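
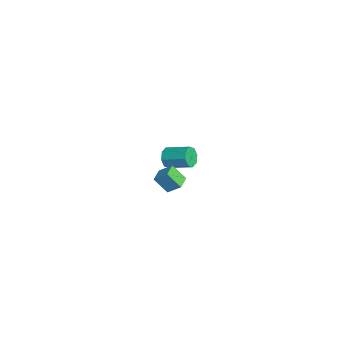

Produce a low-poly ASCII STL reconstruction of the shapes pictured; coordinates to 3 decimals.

solid 
facet normal -0.526 -0.774 -0.353
outer loop
vertex -3.532 3.227 -3.567
vertex -3.914 3.224 -2.992
vertex -3.959 3.535 -3.606
endloop
endfacet
facet normal 0.263 0.247 -0.933
outer loop
vertex -3.532 3.227 -3.567
vertex -3.959 3.535 -3.606
vertex -2.724 4.419 -3.023
endloop
endfacet
facet normal 0.263 0.247 -0.933
outer loop
vertex -2.724 4.419 -3.023
vertex -3.959 3.535 -3.606
vertex -3.151 4.727 -3.062
endloop
endfacet
facet normal 0.526 0.774 0.353
outer loop
vertex -2.724 4.419 -3.023
vertex -3.151 4.727 -3.062
vertex -3.106 4.416 -2.448
endloop
endfacet
facet normal -0.524 -0.775 -0.354
outer loop
vertex -3.959 3.535 -3.606
vertex -3.914 3.224 -2.992
vertex -4.36 3.66 -3.286
endloop
endfacet
facet normal -0.386 0.586 -0.712
outer loop
vertex -3.959 3.535 -3.606
vertex -4.36 3.66 -3.286
vertex -3.151 4.727 -3.062
endloop
endfacet
facet normal -0.385 0.586 -0.713
outer loop
vertex -3.151 4.727 -3.062
vertex -4.36 3.66 -3.286
vertex -3.552 4.853 -2.742
endloop
endfacet
facet normal 0.525 0.774 0.354
outer loop
vertex -3.151 4.727 -3.062
vertex -3.552 4.853 -2.742
vertex -3.106 4.416 -2.448
endloop
endfacet
facet normal -0.524 -0.775 -0.354
outer loop
vertex -4.36 3.66 -3.286
vertex -3.914 3.224 -2.992
vertex -4.5 3.53 -2.794
endloop
endfacet
facet normal -0.809 0.583 -0.076
outer loop
vertex -4.36 3.66 -3.286
vertex -4.5 3.53 -2.794
vertex -3.552 4.853 -2.742
endloop
endfacet
facet normal -0.809 0.583 -0.075
outer loop
vertex -3.552 4.853 -2.742
vertex -4.5 3.53 -2.794
vertex -3.691 4.723 -2.25
endloop
endfacet
facet normal 0.526 0.774 0.353
outer loop
vertex -3.552 4.853 -2.742
vertex -3.691 4.723 -2.25
vertex -3.106 4.416 -2.448
endloop
endfacet
facet normal -0.524 -0.776 -0.352
outer loop
vertex -4.5 3.53 -2.794
vertex -3.914 3.224 -2.992
vertex -4.296 3.221 -2.417
endloop
endfacet
facet normal -0.759 0.238 0.606
outer loop
vertex -4.5 3.53 -2.794
vertex -4.296 3.221 -2.417
vertex -3.691 4.723 -2.25
endloop
endfacet
facet normal -0.759 0.239 0.605
outer loop
vertex -3.691 4.723 -2.25
vertex -4.296 3.221 -2.417
vertex -3.488 4.413 -1.873
endloop
endfacet
facet normal 0.526 0.774 0.353
outer loop
vertex -3.691 4.723 -2.25
vertex -3.488 4.413 -1.873
vertex -3.106 4.416 -2.448
endloop
endfacet
facet normal -0.526 -0.774 -0.353
outer loop
vertex -4.296 3.221 -2.417
vertex -3.914 3.224 -2.992
vertex -3.869 2.913 -2.378
endloop
endfacet
facet normal -0.263 -0.247 0.933
outer loop
vertex -4.296 3.221 -2.417
vertex -3.869 2.913 -2.378
vertex -3.488 4.413 -1.873
endloop
endfacet
facet normal -0.263 -0.247 0.933
outer loop
vertex -3.488 4.413 -1.873
vertex -3.869 2.913 -2.378
vertex -3.061 4.105 -1.834
endloop
endfacet
facet normal 0.526 0.774 0.353
outer loop
vertex -3.488 4.413 -1.873
vertex -3.061 4.105 -1.834
vertex -3.106 4.416 -2.448
endloop
endfacet
facet normal -0.525 -0.774 -0.354
outer loop
vertex -3.869 2.913 -2.378
vertex -3.914 3.224 -2.992
vertex -3.468 2.787 -2.698
endloop
endfacet
facet normal 0.385 -0.586 0.713
outer loop
vertex -3.869 2.913 -2.378
vertex -3.468 2.787 -2.698
vertex -3.061 4.105 -1.834
endloop
endfacet
facet normal 0.386 -0.586 0.712
outer loop
vertex -3.061 4.105 -1.834
vertex -3.468 2.787 -2.698
vertex -2.66 3.98 -2.154
endloop
endfacet
facet normal 0.524 0.775 0.354
outer loop
vertex -3.061 4.105 -1.834
vertex -2.66 3.98 -2.154
vertex -3.106 4.416 -2.448
endloop
endfacet
facet normal -0.526 -0.774 -0.353
outer loop
vertex -3.468 2.787 -2.698
vertex -3.914 3.224 -2.992
vertex -3.329 2.917 -3.19
endloop
endfacet
facet normal 0.809 -0.582 0.075
outer loop
vertex -3.468 2.787 -2.698
vertex -3.329 2.917 -3.19
vertex -2.66 3.98 -2.154
endloop
endfacet
facet normal 0.809 -0.583 0.076
outer loop
vertex -2.66 3.98 -2.154
vertex -3.329 2.917 -3.19
vertex -2.52 4.11 -2.646
endloop
endfacet
facet normal 0.524 0.775 0.354
outer loop
vertex -2.66 3.98 -2.154
vertex -2.52 4.11 -2.646
vertex -3.106 4.416 -2.448
endloop
endfacet
facet normal -0.526 -0.774 -0.353
outer loop
vertex -3.329 2.917 -3.19
vertex -3.914 3.224 -2.992
vertex -3.532 3.227 -3.567
endloop
endfacet
facet normal 0.759 -0.239 -0.605
outer loop
vertex -3.329 2.917 -3.19
vertex -3.532 3.227 -3.567
vertex -2.52 4.11 -2.646
endloop
endfacet
facet normal 0.759 -0.238 -0.606
outer loop
vertex -2.52 4.11 -2.646
vertex -3.532 3.227 -3.567
vertex -2.724 4.419 -3.023
endloop
endfacet
facet normal 0.524 0.776 0.352
outer loop
vertex -2.52 4.11 -2.646
vertex -2.724 4.419 -3.023
vertex -3.106 4.416 -2.448
endloop
endfacet
facet normal -0.863 0.505 0.002
outer loop
vertex 3.001 1.366 2.3
vertex 3.363 1.982 2.925
vertex 3.372 2.002 1.457
endloop
endfacet
facet normal -0.382 -0.649 -0.658
outer loop
vertex 4.097 1.578 1.455
vertex 3.001 1.366 2.3
vertex 3.372 2.002 1.457
endloop
endfacet
facet normal -0.863 0.506 0.002
outer loop
vertex 3.372 2.002 1.457
vertex 3.363 1.982 2.925
vertex 3.735 2.619 2.082
endloop
endfacet
facet normal 0.330 0.569 -0.753
outer loop
vertex 3.735 2.619 2.082
vertex 4.097 1.578 1.455
vertex 3.372 2.002 1.457
endloop
endfacet
facet normal -0.331 -0.569 0.753
outer loop
vertex 3.001 1.366 2.3
vertex 4.088 1.558 2.923
vertex 3.363 1.982 2.925
endloop
endfacet
facet normal -0.382 -0.648 -0.659
outer loop
vertex 3.725 0.941 2.298
vertex 3.001 1.366 2.3
vertex 4.097 1.578 1.455
endloop
endfacet
facet normal -0.331 -0.568 0.753
outer loop
vertex 3.725 0.941 2.298
vertex 4.088 1.558 2.923
vertex 3.001 1.366 2.3
endloop
endfacet
facet normal 0.381 0.649 0.659
outer loop
vertex 3.363 1.982 2.925
vertex 4.088 1.558 2.923
vertex 3.735 2.619 2.082
endloop
endfacet
facet normal 0.332 0.569 -0.753
outer loop
vertex 4.459 2.194 2.08
vertex 4.097 1.578 1.455
vertex 3.735 2.619 2.082
endloop
endfacet
facet normal 0.383 0.649 0.658
outer loop
vertex 3.735 2.619 2.082
vertex 4.088 1.558 2.923
vertex 4.459 2.194 2.08
endloop
endfacet
facet normal 0.863 -0.506 -0.001
outer loop
vertex 4.459 2.194 2.08
vertex 3.725 0.941 2.298
vertex 4.097 1.578 1.455
endloop
endfacet
facet normal 0.863 -0.506 -0.002
outer loop
vertex 4.088 1.558 2.923
vertex 3.725 0.941 2.298
vertex 4.459 2.194 2.08
endloop
endfacet

endsolid


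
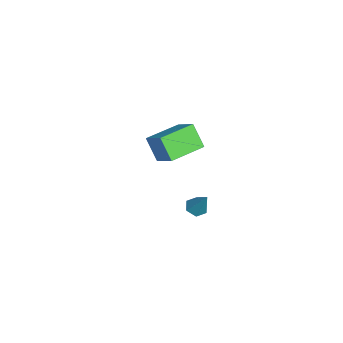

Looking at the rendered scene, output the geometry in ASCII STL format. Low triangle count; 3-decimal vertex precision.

solid 
facet normal -0.636 -0.495 -0.592
outer loop
vertex -3.367 -5.056 -2.147
vertex -4.59 -3.564 -2.08
vertex -2.738 -4.488 -3.299
endloop
endfacet
facet normal 0.633 -0.773 -0.035
outer loop
vertex -1.77 -3.736 -2.4
vertex -3.367 -5.056 -2.147
vertex -2.738 -4.488 -3.299
endloop
endfacet
facet normal -0.636 -0.495 -0.592
outer loop
vertex -2.738 -4.488 -3.299
vertex -4.59 -3.564 -2.08
vertex -3.96 -2.997 -3.232
endloop
endfacet
facet normal 0.440 0.397 -0.806
outer loop
vertex -3.96 -2.997 -3.232
vertex -1.77 -3.736 -2.4
vertex -2.738 -4.488 -3.299
endloop
endfacet
facet normal -0.440 -0.397 0.806
outer loop
vertex -3.367 -5.056 -2.147
vertex -3.622 -2.812 -1.181
vertex -4.59 -3.564 -2.08
endloop
endfacet
facet normal 0.634 -0.773 -0.034
outer loop
vertex -2.4 -4.303 -1.248
vertex -3.367 -5.056 -2.147
vertex -1.77 -3.736 -2.4
endloop
endfacet
facet normal -0.440 -0.397 0.806
outer loop
vertex -2.4 -4.303 -1.248
vertex -3.622 -2.812 -1.181
vertex -3.367 -5.056 -2.147
endloop
endfacet
facet normal -0.633 0.773 0.035
outer loop
vertex -4.59 -3.564 -2.08
vertex -3.622 -2.812 -1.181
vertex -3.96 -2.997 -3.232
endloop
endfacet
facet normal 0.440 0.397 -0.806
outer loop
vertex -2.993 -2.244 -2.333
vertex -1.77 -3.736 -2.4
vertex -3.96 -2.997 -3.232
endloop
endfacet
facet normal -0.634 0.773 0.035
outer loop
vertex -3.96 -2.997 -3.232
vertex -3.622 -2.812 -1.181
vertex -2.993 -2.244 -2.333
endloop
endfacet
facet normal 0.636 0.495 0.592
outer loop
vertex -2.993 -2.244 -2.333
vertex -2.4 -4.303 -1.248
vertex -1.77 -3.736 -2.4
endloop
endfacet
facet normal 0.636 0.495 0.592
outer loop
vertex -3.622 -2.812 -1.181
vertex -2.4 -4.303 -1.248
vertex -2.993 -2.244 -2.333
endloop
endfacet
facet normal -0.394 -0.328 -0.859
outer loop
vertex 3.13 -2.366 -1.961
vertex 2.632 -2.378 -1.728
vertex 2.806 -1.922 -1.982
endloop
endfacet
facet normal 0.791 0.567 -0.230
outer loop
vertex 3.13 -2.366 -1.961
vertex 2.806 -1.922 -1.982
vertex 3.228 -1.882 -0.432
endloop
endfacet
facet normal -0.394 -0.328 -0.859
outer loop
vertex 2.806 -1.922 -1.982
vertex 2.632 -2.378 -1.728
vertex 2.308 -1.934 -1.749
endloop
endfacet
facet normal -0.032 0.999 -0.017
outer loop
vertex 2.806 -1.922 -1.982
vertex 2.308 -1.934 -1.749
vertex 3.228 -1.882 -0.432
endloop
endfacet
facet normal -0.394 -0.328 -0.859
outer loop
vertex 2.308 -1.934 -1.749
vertex 2.632 -2.378 -1.728
vertex 2.134 -2.39 -1.495
endloop
endfacet
facet normal -0.704 0.531 0.471
outer loop
vertex 2.308 -1.934 -1.749
vertex 2.134 -2.39 -1.495
vertex 3.228 -1.882 -0.432
endloop
endfacet
facet normal -0.394 -0.329 -0.858
outer loop
vertex 2.134 -2.39 -1.495
vertex 2.632 -2.378 -1.728
vertex 2.458 -2.833 -1.474
endloop
endfacet
facet normal -0.554 -0.370 0.746
outer loop
vertex 2.134 -2.39 -1.495
vertex 2.458 -2.833 -1.474
vertex 3.228 -1.882 -0.432
endloop
endfacet
facet normal -0.394 -0.329 -0.858
outer loop
vertex 2.458 -2.833 -1.474
vertex 2.632 -2.378 -1.728
vertex 2.956 -2.821 -1.707
endloop
endfacet
facet normal 0.269 -0.802 0.533
outer loop
vertex 2.458 -2.833 -1.474
vertex 2.956 -2.821 -1.707
vertex 3.228 -1.882 -0.432
endloop
endfacet
facet normal -0.394 -0.329 -0.858
outer loop
vertex 2.956 -2.821 -1.707
vertex 2.632 -2.378 -1.728
vertex 3.13 -2.366 -1.961
endloop
endfacet
facet normal 0.941 -0.335 0.046
outer loop
vertex 2.956 -2.821 -1.707
vertex 3.13 -2.366 -1.961
vertex 3.228 -1.882 -0.432
endloop
endfacet

endsolid


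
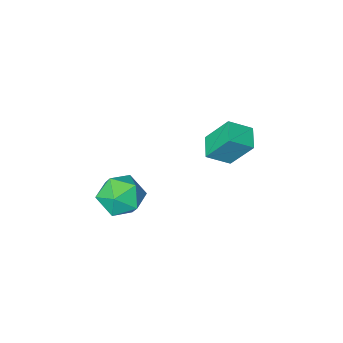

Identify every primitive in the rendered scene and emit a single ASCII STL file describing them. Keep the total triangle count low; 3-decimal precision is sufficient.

solid 
facet normal -0.356 0.455 0.816
outer loop
vertex -1.332 -0.972 -0.669
vertex -0.763 0.036 -0.983
vertex -2.379 -0.59 -1.339
endloop
endfacet
facet normal -0.474 -0.841 0.262
outer loop
vertex -1.717 -1.436 -2.857
vertex -1.332 -0.972 -0.669
vertex -2.379 -0.59 -1.339
endloop
endfacet
facet normal -0.356 0.455 0.816
outer loop
vertex -2.379 -0.59 -1.339
vertex -0.763 0.036 -0.983
vertex -1.81 0.419 -1.653
endloop
endfacet
facet normal -0.805 0.294 -0.515
outer loop
vertex -1.81 0.419 -1.653
vertex -1.717 -1.436 -2.857
vertex -2.379 -0.59 -1.339
endloop
endfacet
facet normal 0.805 -0.294 0.515
outer loop
vertex -1.332 -0.972 -0.669
vertex -0.101 -0.81 -2.501
vertex -0.763 0.036 -0.983
endloop
endfacet
facet normal -0.475 -0.840 0.262
outer loop
vertex -0.67 -1.819 -2.187
vertex -1.332 -0.972 -0.669
vertex -1.717 -1.436 -2.857
endloop
endfacet
facet normal 0.805 -0.294 0.515
outer loop
vertex -0.67 -1.819 -2.187
vertex -0.101 -0.81 -2.501
vertex -1.332 -0.972 -0.669
endloop
endfacet
facet normal 0.475 0.840 -0.261
outer loop
vertex -0.763 0.036 -0.983
vertex -0.101 -0.81 -2.501
vertex -1.81 0.419 -1.653
endloop
endfacet
facet normal -0.805 0.294 -0.515
outer loop
vertex -1.148 -0.428 -3.171
vertex -1.717 -1.436 -2.857
vertex -1.81 0.419 -1.653
endloop
endfacet
facet normal 0.474 0.840 -0.262
outer loop
vertex -1.81 0.419 -1.653
vertex -0.101 -0.81 -2.501
vertex -1.148 -0.428 -3.171
endloop
endfacet
facet normal 0.356 -0.455 -0.816
outer loop
vertex -1.148 -0.428 -3.171
vertex -0.67 -1.819 -2.187
vertex -1.717 -1.436 -2.857
endloop
endfacet
facet normal 0.356 -0.455 -0.816
outer loop
vertex -0.101 -0.81 -2.501
vertex -0.67 -1.819 -2.187
vertex -1.148 -0.428 -3.171
endloop
endfacet
facet normal -0.346 -0.198 0.917
outer loop
vertex 3.403 -0.82 -2.843
vertex 3.086 -1.92 -3.2
vertex 4.179 -1.729 -2.746
endloop
endfacet
facet normal 0.194 0.266 0.944
outer loop
vertex 3.403 -0.82 -2.843
vertex 4.179 -1.729 -2.746
vertex 4.556 -0.656 -3.126
endloop
endfacet
facet normal 0.016 0.835 0.550
outer loop
vertex 3.403 -0.82 -2.843
vertex 4.556 -0.656 -3.126
vertex 3.697 -0.185 -3.816
endloop
endfacet
facet normal -0.633 0.722 0.280
outer loop
vertex 3.403 -0.82 -2.843
vertex 3.697 -0.185 -3.816
vertex 2.788 -0.965 -3.861
endloop
endfacet
facet normal -0.858 0.083 0.507
outer loop
vertex 3.403 -0.82 -2.843
vertex 2.788 -0.965 -3.861
vertex 3.086 -1.92 -3.2
endloop
endfacet
facet normal 0.764 -0.041 0.644
outer loop
vertex 4.556 -0.656 -3.126
vertex 4.179 -1.729 -2.746
vertex 4.952 -1.655 -3.659
endloop
endfacet
facet normal -0.111 -0.793 0.600
outer loop
vertex 4.179 -1.729 -2.746
vertex 3.086 -1.92 -3.2
vertex 4.043 -2.435 -3.704
endloop
endfacet
facet normal -0.939 -0.338 -0.065
outer loop
vertex 3.086 -1.92 -3.2
vertex 2.788 -0.965 -3.861
vertex 3.184 -1.964 -4.394
endloop
endfacet
facet normal -0.575 0.695 -0.431
outer loop
vertex 2.788 -0.965 -3.861
vertex 3.697 -0.185 -3.816
vertex 3.561 -0.891 -4.774
endloop
endfacet
facet normal 0.477 0.879 0.007
outer loop
vertex 3.697 -0.185 -3.816
vertex 4.556 -0.656 -3.126
vertex 4.654 -0.7 -4.32
endloop
endfacet
facet normal 0.633 -0.722 -0.280
outer loop
vertex 4.337 -1.8 -4.677
vertex 4.952 -1.655 -3.659
vertex 4.043 -2.435 -3.704
endloop
endfacet
facet normal -0.016 -0.835 -0.550
outer loop
vertex 4.337 -1.8 -4.677
vertex 4.043 -2.435 -3.704
vertex 3.184 -1.964 -4.394
endloop
endfacet
facet normal -0.194 -0.266 -0.944
outer loop
vertex 4.337 -1.8 -4.677
vertex 3.184 -1.964 -4.394
vertex 3.561 -0.891 -4.774
endloop
endfacet
facet normal 0.346 0.198 -0.917
outer loop
vertex 4.337 -1.8 -4.677
vertex 3.561 -0.891 -4.774
vertex 4.654 -0.7 -4.32
endloop
endfacet
facet normal 0.858 -0.083 -0.507
outer loop
vertex 4.337 -1.8 -4.677
vertex 4.654 -0.7 -4.32
vertex 4.952 -1.655 -3.659
endloop
endfacet
facet normal 0.575 -0.695 0.431
outer loop
vertex 4.043 -2.435 -3.704
vertex 4.952 -1.655 -3.659
vertex 4.179 -1.729 -2.746
endloop
endfacet
facet normal -0.477 -0.879 -0.007
outer loop
vertex 3.184 -1.964 -4.394
vertex 4.043 -2.435 -3.704
vertex 3.086 -1.92 -3.2
endloop
endfacet
facet normal -0.764 0.041 -0.644
outer loop
vertex 3.561 -0.891 -4.774
vertex 3.184 -1.964 -4.394
vertex 2.788 -0.965 -3.861
endloop
endfacet
facet normal 0.111 0.793 -0.600
outer loop
vertex 4.654 -0.7 -4.32
vertex 3.561 -0.891 -4.774
vertex 3.697 -0.185 -3.816
endloop
endfacet
facet normal 0.939 0.338 0.065
outer loop
vertex 4.952 -1.655 -3.659
vertex 4.654 -0.7 -4.32
vertex 4.556 -0.656 -3.126
endloop
endfacet

endsolid


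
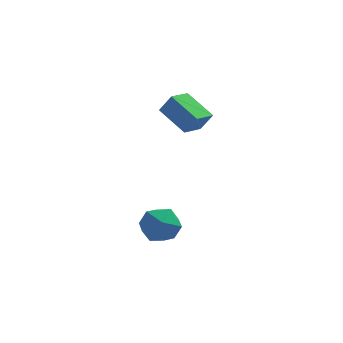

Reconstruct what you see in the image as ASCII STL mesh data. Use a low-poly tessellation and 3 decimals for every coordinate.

solid 
facet normal -0.007 -0.232 0.973
outer loop
vertex 2.032 -3.519 -2.775
vertex 0.94 -3.781 -2.845
vertex 1.72 -4.571 -3.028
endloop
endfacet
facet normal 0.635 -0.354 0.686
outer loop
vertex 2.032 -3.519 -2.775
vertex 1.72 -4.571 -3.028
vertex 2.578 -4.091 -3.575
endloop
endfacet
facet normal 0.874 0.260 0.410
outer loop
vertex 2.032 -3.519 -2.775
vertex 2.578 -4.091 -3.575
vertex 2.328 -3.005 -3.731
endloop
endfacet
facet normal 0.378 0.761 0.526
outer loop
vertex 2.032 -3.519 -2.775
vertex 2.328 -3.005 -3.731
vertex 1.316 -2.814 -3.28
endloop
endfacet
facet normal -0.166 0.457 0.874
outer loop
vertex 2.032 -3.519 -2.775
vertex 1.316 -2.814 -3.28
vertex 0.94 -3.781 -2.845
endloop
endfacet
facet normal 0.554 -0.818 0.151
outer loop
vertex 2.578 -4.091 -3.575
vertex 1.72 -4.571 -3.028
vertex 1.824 -4.706 -4.14
endloop
endfacet
facet normal -0.486 -0.622 0.614
outer loop
vertex 1.72 -4.571 -3.028
vertex 0.94 -3.781 -2.845
vertex 0.812 -4.515 -3.689
endloop
endfacet
facet normal -0.742 0.493 0.454
outer loop
vertex 0.94 -3.781 -2.845
vertex 1.316 -2.814 -3.28
vertex 0.562 -3.429 -3.845
endloop
endfacet
facet normal 0.138 0.985 -0.107
outer loop
vertex 1.316 -2.814 -3.28
vertex 2.328 -3.005 -3.731
vertex 1.42 -2.949 -4.392
endloop
endfacet
facet normal 0.940 0.174 -0.294
outer loop
vertex 2.328 -3.005 -3.731
vertex 2.578 -4.091 -3.575
vertex 2.2 -3.739 -4.575
endloop
endfacet
facet normal -0.378 -0.761 -0.526
outer loop
vertex 1.108 -4.001 -4.645
vertex 1.824 -4.706 -4.14
vertex 0.812 -4.515 -3.689
endloop
endfacet
facet normal -0.874 -0.260 -0.410
outer loop
vertex 1.108 -4.001 -4.645
vertex 0.812 -4.515 -3.689
vertex 0.562 -3.429 -3.845
endloop
endfacet
facet normal -0.635 0.354 -0.686
outer loop
vertex 1.108 -4.001 -4.645
vertex 0.562 -3.429 -3.845
vertex 1.42 -2.949 -4.392
endloop
endfacet
facet normal 0.007 0.232 -0.973
outer loop
vertex 1.108 -4.001 -4.645
vertex 1.42 -2.949 -4.392
vertex 2.2 -3.739 -4.575
endloop
endfacet
facet normal 0.166 -0.457 -0.874
outer loop
vertex 1.108 -4.001 -4.645
vertex 2.2 -3.739 -4.575
vertex 1.824 -4.706 -4.14
endloop
endfacet
facet normal -0.138 -0.985 0.107
outer loop
vertex 0.812 -4.515 -3.689
vertex 1.824 -4.706 -4.14
vertex 1.72 -4.571 -3.028
endloop
endfacet
facet normal -0.940 -0.174 0.294
outer loop
vertex 0.562 -3.429 -3.845
vertex 0.812 -4.515 -3.689
vertex 0.94 -3.781 -2.845
endloop
endfacet
facet normal -0.554 0.818 -0.151
outer loop
vertex 1.42 -2.949 -4.392
vertex 0.562 -3.429 -3.845
vertex 1.316 -2.814 -3.28
endloop
endfacet
facet normal 0.486 0.622 -0.614
outer loop
vertex 2.2 -3.739 -4.575
vertex 1.42 -2.949 -4.392
vertex 2.328 -3.005 -3.731
endloop
endfacet
facet normal 0.742 -0.493 -0.454
outer loop
vertex 1.824 -4.706 -4.14
vertex 2.2 -3.739 -4.575
vertex 2.578 -4.091 -3.575
endloop
endfacet
facet normal -0.511 0.095 -0.854
outer loop
vertex 1.218 -0.526 2.068
vertex 1.878 0.511 1.789
vertex 2.48 -1.562 1.197
endloop
endfacet
facet normal -0.523 -0.823 0.221
outer loop
vertex 3.062 -1.671 2.171
vertex 1.218 -0.526 2.068
vertex 2.48 -1.562 1.197
endloop
endfacet
facet normal -0.512 0.095 -0.854
outer loop
vertex 2.48 -1.562 1.197
vertex 1.878 0.511 1.789
vertex 3.139 -0.525 0.918
endloop
endfacet
facet normal 0.682 -0.560 -0.470
outer loop
vertex 3.139 -0.525 0.918
vertex 3.062 -1.671 2.171
vertex 2.48 -1.562 1.197
endloop
endfacet
facet normal -0.682 0.560 0.470
outer loop
vertex 1.218 -0.526 2.068
vertex 2.46 0.402 2.763
vertex 1.878 0.511 1.789
endloop
endfacet
facet normal -0.523 -0.823 0.221
outer loop
vertex 1.801 -0.635 3.042
vertex 1.218 -0.526 2.068
vertex 3.062 -1.671 2.171
endloop
endfacet
facet normal -0.682 0.560 0.471
outer loop
vertex 1.801 -0.635 3.042
vertex 2.46 0.402 2.763
vertex 1.218 -0.526 2.068
endloop
endfacet
facet normal 0.524 0.823 -0.221
outer loop
vertex 1.878 0.511 1.789
vertex 2.46 0.402 2.763
vertex 3.139 -0.525 0.918
endloop
endfacet
facet normal 0.682 -0.560 -0.471
outer loop
vertex 3.722 -0.634 1.892
vertex 3.062 -1.671 2.171
vertex 3.139 -0.525 0.918
endloop
endfacet
facet normal 0.523 0.823 -0.221
outer loop
vertex 3.139 -0.525 0.918
vertex 2.46 0.402 2.763
vertex 3.722 -0.634 1.892
endloop
endfacet
facet normal 0.511 -0.096 0.854
outer loop
vertex 3.722 -0.634 1.892
vertex 1.801 -0.635 3.042
vertex 3.062 -1.671 2.171
endloop
endfacet
facet normal 0.511 -0.095 0.854
outer loop
vertex 2.46 0.402 2.763
vertex 1.801 -0.635 3.042
vertex 3.722 -0.634 1.892
endloop
endfacet

endsolid


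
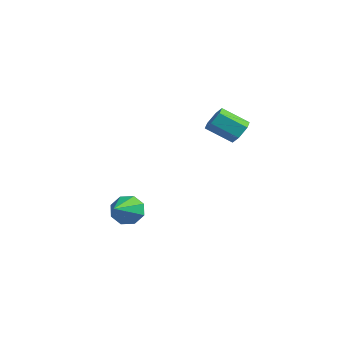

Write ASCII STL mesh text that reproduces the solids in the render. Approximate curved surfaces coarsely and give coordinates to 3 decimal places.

solid 
facet normal 0.584 0.595 -0.552
outer loop
vertex 2.912 1.916 1.116
vertex 2.448 2.436 1.186
vertex 2.964 2.363 1.653
endloop
endfacet
facet normal 0.808 -0.489 0.328
outer loop
vertex 2.912 1.916 1.116
vertex 2.964 2.363 1.653
vertex 2.036 1.024 1.945
endloop
endfacet
facet normal 0.808 -0.489 0.328
outer loop
vertex 2.036 1.024 1.945
vertex 2.964 2.363 1.653
vertex 2.088 1.471 2.482
endloop
endfacet
facet normal -0.585 -0.595 0.552
outer loop
vertex 2.036 1.024 1.945
vertex 2.088 1.471 2.482
vertex 1.572 1.544 2.014
endloop
endfacet
facet normal 0.584 0.595 -0.553
outer loop
vertex 2.964 2.363 1.653
vertex 2.448 2.436 1.186
vertex 2.5 2.883 1.722
endloop
endfacet
facet normal 0.469 0.309 0.828
outer loop
vertex 2.964 2.363 1.653
vertex 2.5 2.883 1.722
vertex 2.088 1.471 2.482
endloop
endfacet
facet normal 0.470 0.308 0.827
outer loop
vertex 2.088 1.471 2.482
vertex 2.5 2.883 1.722
vertex 1.625 1.991 2.551
endloop
endfacet
facet normal -0.585 -0.594 0.552
outer loop
vertex 2.088 1.471 2.482
vertex 1.625 1.991 2.551
vertex 1.572 1.544 2.014
endloop
endfacet
facet normal 0.584 0.595 -0.553
outer loop
vertex 2.5 2.883 1.722
vertex 2.448 2.436 1.186
vertex 1.984 2.956 1.255
endloop
endfacet
facet normal -0.339 0.797 0.500
outer loop
vertex 2.5 2.883 1.722
vertex 1.984 2.956 1.255
vertex 1.625 1.991 2.551
endloop
endfacet
facet normal -0.339 0.797 0.500
outer loop
vertex 1.625 1.991 2.551
vertex 1.984 2.956 1.255
vertex 1.108 2.064 2.084
endloop
endfacet
facet normal -0.583 -0.595 0.553
outer loop
vertex 1.625 1.991 2.551
vertex 1.108 2.064 2.084
vertex 1.572 1.544 2.014
endloop
endfacet
facet normal 0.585 0.595 -0.552
outer loop
vertex 1.984 2.956 1.255
vertex 2.448 2.436 1.186
vertex 1.932 2.509 0.718
endloop
endfacet
facet normal -0.808 0.489 -0.328
outer loop
vertex 1.984 2.956 1.255
vertex 1.932 2.509 0.718
vertex 1.108 2.064 2.084
endloop
endfacet
facet normal -0.808 0.489 -0.328
outer loop
vertex 1.108 2.064 2.084
vertex 1.932 2.509 0.718
vertex 1.056 1.617 1.547
endloop
endfacet
facet normal -0.584 -0.595 0.552
outer loop
vertex 1.108 2.064 2.084
vertex 1.056 1.617 1.547
vertex 1.572 1.544 2.014
endloop
endfacet
facet normal 0.585 0.594 -0.552
outer loop
vertex 1.932 2.509 0.718
vertex 2.448 2.436 1.186
vertex 2.395 1.989 0.649
endloop
endfacet
facet normal -0.469 -0.308 -0.828
outer loop
vertex 1.932 2.509 0.718
vertex 2.395 1.989 0.649
vertex 1.056 1.617 1.547
endloop
endfacet
facet normal -0.469 -0.309 -0.827
outer loop
vertex 1.056 1.617 1.547
vertex 2.395 1.989 0.649
vertex 1.52 1.097 1.478
endloop
endfacet
facet normal -0.584 -0.595 0.553
outer loop
vertex 1.056 1.617 1.547
vertex 1.52 1.097 1.478
vertex 1.572 1.544 2.014
endloop
endfacet
facet normal 0.583 0.595 -0.553
outer loop
vertex 2.395 1.989 0.649
vertex 2.448 2.436 1.186
vertex 2.912 1.916 1.116
endloop
endfacet
facet normal 0.339 -0.797 -0.500
outer loop
vertex 2.395 1.989 0.649
vertex 2.912 1.916 1.116
vertex 1.52 1.097 1.478
endloop
endfacet
facet normal 0.339 -0.797 -0.499
outer loop
vertex 1.52 1.097 1.478
vertex 2.912 1.916 1.116
vertex 2.036 1.024 1.945
endloop
endfacet
facet normal -0.584 -0.595 0.553
outer loop
vertex 1.52 1.097 1.478
vertex 2.036 1.024 1.945
vertex 1.572 1.544 2.014
endloop
endfacet
facet normal -0.472 0.774 -0.422
outer loop
vertex 1.922 -3.148 -3.2
vertex 1.375 -3.134 -2.563
vertex 2.115 -2.768 -2.719
endloop
endfacet
facet normal 0.950 -0.113 -0.292
outer loop
vertex 1.922 -3.148 -3.2
vertex 2.115 -2.768 -2.719
vertex 2.185 -4.466 -1.837
endloop
endfacet
facet normal -0.472 0.774 -0.421
outer loop
vertex 2.115 -2.768 -2.719
vertex 1.375 -3.134 -2.563
vertex 1.874 -2.603 -2.146
endloop
endfacet
facet normal 0.922 0.208 0.328
outer loop
vertex 2.115 -2.768 -2.719
vertex 1.874 -2.603 -2.146
vertex 2.185 -4.466 -1.837
endloop
endfacet
facet normal -0.471 0.774 -0.423
outer loop
vertex 1.874 -2.603 -2.146
vertex 1.375 -3.134 -2.563
vertex 1.341 -2.748 -1.818
endloop
endfacet
facet normal 0.467 0.220 0.856
outer loop
vertex 1.874 -2.603 -2.146
vertex 1.341 -2.748 -1.818
vertex 2.185 -4.466 -1.837
endloop
endfacet
facet normal -0.471 0.774 -0.423
outer loop
vertex 1.341 -2.748 -1.818
vertex 1.375 -3.134 -2.563
vertex 0.827 -3.12 -1.926
endloop
endfacet
facet normal -0.147 -0.083 0.986
outer loop
vertex 1.341 -2.748 -1.818
vertex 0.827 -3.12 -1.926
vertex 2.185 -4.466 -1.837
endloop
endfacet
facet normal -0.472 0.774 -0.423
outer loop
vertex 0.827 -3.12 -1.926
vertex 1.375 -3.134 -2.563
vertex 0.635 -3.5 -2.407
endloop
endfacet
facet normal -0.562 -0.525 0.639
outer loop
vertex 0.827 -3.12 -1.926
vertex 0.635 -3.5 -2.407
vertex 2.185 -4.466 -1.837
endloop
endfacet
facet normal -0.472 0.774 -0.422
outer loop
vertex 0.635 -3.5 -2.407
vertex 1.375 -3.134 -2.563
vertex 0.875 -3.666 -2.98
endloop
endfacet
facet normal -0.534 -0.845 0.021
outer loop
vertex 0.635 -3.5 -2.407
vertex 0.875 -3.666 -2.98
vertex 2.185 -4.466 -1.837
endloop
endfacet
facet normal -0.472 0.774 -0.422
outer loop
vertex 0.875 -3.666 -2.98
vertex 1.375 -3.134 -2.563
vertex 1.408 -3.52 -3.308
endloop
endfacet
facet normal -0.079 -0.857 -0.509
outer loop
vertex 0.875 -3.666 -2.98
vertex 1.408 -3.52 -3.308
vertex 2.185 -4.466 -1.837
endloop
endfacet
facet normal -0.472 0.774 -0.422
outer loop
vertex 1.408 -3.52 -3.308
vertex 1.375 -3.134 -2.563
vertex 1.922 -3.148 -3.2
endloop
endfacet
facet normal 0.535 -0.554 -0.638
outer loop
vertex 1.408 -3.52 -3.308
vertex 1.922 -3.148 -3.2
vertex 2.185 -4.466 -1.837
endloop
endfacet

endsolid


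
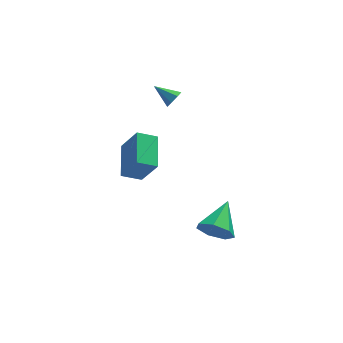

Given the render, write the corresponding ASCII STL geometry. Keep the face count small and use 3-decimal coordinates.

solid 
facet normal -0.905 -0.092 0.415
outer loop
vertex -3.756 -0.042 0.084
vertex -3.631 1.959 0.801
vertex -4.565 0.59 -1.539
endloop
endfacet
facet normal -0.059 -0.940 -0.337
outer loop
vertex -3.469 0.701 -2.041
vertex -3.756 -0.042 0.084
vertex -4.565 0.59 -1.539
endloop
endfacet
facet normal -0.905 -0.092 0.415
outer loop
vertex -4.565 0.59 -1.539
vertex -3.631 1.959 0.801
vertex -4.439 2.591 -0.822
endloop
endfacet
facet normal -0.421 0.329 -0.845
outer loop
vertex -4.439 2.591 -0.822
vertex -3.469 0.701 -2.041
vertex -4.565 0.59 -1.539
endloop
endfacet
facet normal 0.421 -0.329 0.845
outer loop
vertex -3.756 -0.042 0.084
vertex -2.535 2.07 0.299
vertex -3.631 1.959 0.801
endloop
endfacet
facet normal -0.059 -0.940 -0.337
outer loop
vertex -2.661 0.069 -0.418
vertex -3.756 -0.042 0.084
vertex -3.469 0.701 -2.041
endloop
endfacet
facet normal 0.421 -0.329 0.845
outer loop
vertex -2.661 0.069 -0.418
vertex -2.535 2.07 0.299
vertex -3.756 -0.042 0.084
endloop
endfacet
facet normal 0.059 0.940 0.337
outer loop
vertex -3.631 1.959 0.801
vertex -2.535 2.07 0.299
vertex -4.439 2.591 -0.822
endloop
endfacet
facet normal -0.421 0.329 -0.845
outer loop
vertex -3.344 2.702 -1.324
vertex -3.469 0.701 -2.041
vertex -4.439 2.591 -0.822
endloop
endfacet
facet normal 0.059 0.940 0.337
outer loop
vertex -4.439 2.591 -0.822
vertex -2.535 2.07 0.299
vertex -3.344 2.702 -1.324
endloop
endfacet
facet normal 0.905 0.092 -0.415
outer loop
vertex -3.344 2.702 -1.324
vertex -2.661 0.069 -0.418
vertex -3.469 0.701 -2.041
endloop
endfacet
facet normal 0.905 0.092 -0.415
outer loop
vertex -2.535 2.07 0.299
vertex -2.661 0.069 -0.418
vertex -3.344 2.702 -1.324
endloop
endfacet
facet normal 0.753 -0.440 -0.490
outer loop
vertex -1.303 2.158 3.789
vertex -1.676 1.995 3.362
vertex -1.359 2.491 3.404
endloop
endfacet
facet normal 0.326 0.738 0.591
outer loop
vertex -1.303 2.158 3.789
vertex -1.359 2.491 3.404
vertex -2.684 2.585 4.018
endloop
endfacet
facet normal 0.754 -0.440 -0.488
outer loop
vertex -1.359 2.491 3.404
vertex -1.676 1.995 3.362
vertex -1.653 2.45 2.987
endloop
endfacet
facet normal 0.019 0.994 -0.111
outer loop
vertex -1.359 2.491 3.404
vertex -1.653 2.45 2.987
vertex -2.684 2.585 4.018
endloop
endfacet
facet normal 0.753 -0.441 -0.489
outer loop
vertex -1.653 2.45 2.987
vertex -1.676 1.995 3.362
vertex -1.965 2.066 2.853
endloop
endfacet
facet normal -0.511 0.622 -0.593
outer loop
vertex -1.653 2.45 2.987
vertex -1.965 2.066 2.853
vertex -2.684 2.585 4.018
endloop
endfacet
facet normal 0.754 -0.439 -0.489
outer loop
vertex -1.965 2.066 2.853
vertex -1.676 1.995 3.362
vertex -2.058 1.629 3.102
endloop
endfacet
facet normal -0.866 -0.096 -0.492
outer loop
vertex -1.965 2.066 2.853
vertex -2.058 1.629 3.102
vertex -2.684 2.585 4.018
endloop
endfacet
facet normal 0.754 -0.440 -0.489
outer loop
vertex -2.058 1.629 3.102
vertex -1.676 1.995 3.362
vertex -1.864 1.467 3.547
endloop
endfacet
facet normal -0.778 -0.618 0.114
outer loop
vertex -2.058 1.629 3.102
vertex -1.864 1.467 3.547
vertex -2.684 2.585 4.018
endloop
endfacet
facet normal 0.753 -0.440 -0.490
outer loop
vertex -1.864 1.467 3.547
vertex -1.676 1.995 3.362
vertex -1.527 1.703 3.853
endloop
endfacet
facet normal -0.312 -0.554 0.772
outer loop
vertex -1.864 1.467 3.547
vertex -1.527 1.703 3.853
vertex -2.684 2.585 4.018
endloop
endfacet
facet normal 0.753 -0.440 -0.490
outer loop
vertex -1.527 1.703 3.853
vertex -1.676 1.995 3.362
vertex -1.303 2.158 3.789
endloop
endfacet
facet normal 0.179 0.050 0.983
outer loop
vertex -1.527 1.703 3.853
vertex -1.303 2.158 3.789
vertex -2.684 2.585 4.018
endloop
endfacet
facet normal -0.388 -0.823 -0.414
outer loop
vertex 0.667 -2.209 -4.634
vertex 0.121 -2.404 -3.735
vertex -0.181 -1.833 -4.587
endloop
endfacet
facet normal 0.276 0.705 -0.653
outer loop
vertex 0.667 -2.209 -4.634
vertex -0.181 -1.833 -4.587
vertex 0.939 -0.676 -2.865
endloop
endfacet
facet normal -0.390 -0.823 -0.413
outer loop
vertex -0.181 -1.833 -4.587
vertex 0.121 -2.404 -3.735
vertex -0.8 -1.886 -3.898
endloop
endfacet
facet normal -0.414 0.857 -0.306
outer loop
vertex -0.181 -1.833 -4.587
vertex -0.8 -1.886 -3.898
vertex 0.939 -0.676 -2.865
endloop
endfacet
facet normal -0.389 -0.823 -0.414
outer loop
vertex -0.8 -1.886 -3.898
vertex 0.121 -2.404 -3.735
vertex -0.726 -2.33 -3.086
endloop
endfacet
facet normal -0.672 0.623 0.402
outer loop
vertex -0.8 -1.886 -3.898
vertex -0.726 -2.33 -3.086
vertex 0.939 -0.676 -2.865
endloop
endfacet
facet normal -0.389 -0.823 -0.414
outer loop
vertex -0.726 -2.33 -3.086
vertex 0.121 -2.404 -3.735
vertex -0.014 -2.829 -2.762
endloop
endfacet
facet normal -0.301 0.178 0.937
outer loop
vertex -0.726 -2.33 -3.086
vertex -0.014 -2.829 -2.762
vertex 0.939 -0.676 -2.865
endloop
endfacet
facet normal -0.389 -0.823 -0.414
outer loop
vertex -0.014 -2.829 -2.762
vertex 0.121 -2.404 -3.735
vertex 0.801 -3.009 -3.171
endloop
endfacet
facet normal 0.419 -0.142 0.897
outer loop
vertex -0.014 -2.829 -2.762
vertex 0.801 -3.009 -3.171
vertex 0.939 -0.676 -2.865
endloop
endfacet
facet normal -0.389 -0.823 -0.414
outer loop
vertex 0.801 -3.009 -3.171
vertex 0.121 -2.404 -3.735
vertex 1.103 -2.733 -4.004
endloop
endfacet
facet normal 0.946 -0.097 0.311
outer loop
vertex 0.801 -3.009 -3.171
vertex 1.103 -2.733 -4.004
vertex 0.939 -0.676 -2.865
endloop
endfacet
facet normal -0.389 -0.822 -0.415
outer loop
vertex 1.103 -2.733 -4.004
vertex 0.121 -2.404 -3.735
vertex 0.667 -2.209 -4.634
endloop
endfacet
facet normal 0.882 0.280 -0.378
outer loop
vertex 1.103 -2.733 -4.004
vertex 0.667 -2.209 -4.634
vertex 0.939 -0.676 -2.865
endloop
endfacet

endsolid


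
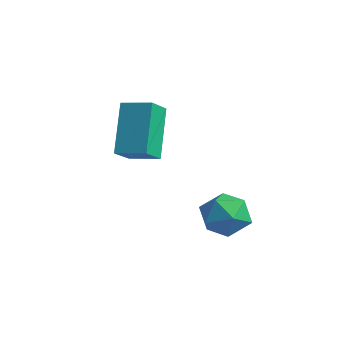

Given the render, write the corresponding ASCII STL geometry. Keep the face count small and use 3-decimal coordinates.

solid 
facet normal -0.403 0.464 0.789
outer loop
vertex -2.288 -0.588 3.039
vertex -1.378 -0.121 3.229
vertex -2.568 0.206 2.429
endloop
endfacet
facet normal -0.875 -0.449 -0.183
outer loop
vertex -1.782 -0.699 0.891
vertex -2.288 -0.588 3.039
vertex -2.568 0.206 2.429
endloop
endfacet
facet normal -0.403 0.464 0.789
outer loop
vertex -2.568 0.206 2.429
vertex -1.378 -0.121 3.229
vertex -1.658 0.673 2.619
endloop
endfacet
facet normal -0.269 0.764 -0.587
outer loop
vertex -1.658 0.673 2.619
vertex -1.782 -0.699 0.891
vertex -2.568 0.206 2.429
endloop
endfacet
facet normal 0.269 -0.764 0.587
outer loop
vertex -2.288 -0.588 3.039
vertex -0.592 -1.026 1.691
vertex -1.378 -0.121 3.229
endloop
endfacet
facet normal -0.875 -0.449 -0.183
outer loop
vertex -1.502 -1.493 1.501
vertex -2.288 -0.588 3.039
vertex -1.782 -0.699 0.891
endloop
endfacet
facet normal 0.269 -0.764 0.587
outer loop
vertex -1.502 -1.493 1.501
vertex -0.592 -1.026 1.691
vertex -2.288 -0.588 3.039
endloop
endfacet
facet normal 0.875 0.449 0.183
outer loop
vertex -1.378 -0.121 3.229
vertex -0.592 -1.026 1.691
vertex -1.658 0.673 2.619
endloop
endfacet
facet normal -0.269 0.764 -0.587
outer loop
vertex -0.872 -0.232 1.081
vertex -1.782 -0.699 0.891
vertex -1.658 0.673 2.619
endloop
endfacet
facet normal 0.875 0.449 0.183
outer loop
vertex -1.658 0.673 2.619
vertex -0.592 -1.026 1.691
vertex -0.872 -0.232 1.081
endloop
endfacet
facet normal 0.403 -0.464 -0.789
outer loop
vertex -0.872 -0.232 1.081
vertex -1.502 -1.493 1.501
vertex -1.782 -0.699 0.891
endloop
endfacet
facet normal 0.403 -0.464 -0.789
outer loop
vertex -0.592 -1.026 1.691
vertex -1.502 -1.493 1.501
vertex -0.872 -0.232 1.081
endloop
endfacet
facet normal -0.627 0.765 0.147
outer loop
vertex 0.965 0.418 -0.629
vertex 1.174 0.427 0.218
vertex 1.63 0.909 -0.348
endloop
endfacet
facet normal -0.358 0.780 -0.514
outer loop
vertex 0.965 0.418 -0.629
vertex 1.63 0.909 -0.348
vertex 1.706 0.455 -1.09
endloop
endfacet
facet normal -0.527 0.164 -0.834
outer loop
vertex 0.965 0.418 -0.629
vertex 1.706 0.455 -1.09
vertex 1.296 -0.308 -0.981
endloop
endfacet
facet normal -0.900 -0.231 -0.370
outer loop
vertex 0.965 0.418 -0.629
vertex 1.296 -0.308 -0.981
vertex 0.968 -0.326 -0.173
endloop
endfacet
facet normal -0.962 0.141 0.236
outer loop
vertex 0.965 0.418 -0.629
vertex 0.968 -0.326 -0.173
vertex 1.174 0.427 0.218
endloop
endfacet
facet normal 0.353 0.814 -0.462
outer loop
vertex 1.706 0.455 -1.09
vertex 1.63 0.909 -0.348
vertex 2.372 0.486 -0.527
endloop
endfacet
facet normal -0.081 0.790 0.607
outer loop
vertex 1.63 0.909 -0.348
vertex 1.174 0.427 0.218
vertex 2.044 0.468 0.281
endloop
endfacet
facet normal -0.624 -0.219 0.750
outer loop
vertex 1.174 0.427 0.218
vertex 0.968 -0.326 -0.173
vertex 1.634 -0.295 0.39
endloop
endfacet
facet normal -0.523 -0.820 -0.231
outer loop
vertex 0.968 -0.326 -0.173
vertex 1.296 -0.308 -0.981
vertex 1.71 -0.749 -0.352
endloop
endfacet
facet normal 0.080 -0.183 -0.980
outer loop
vertex 1.296 -0.308 -0.981
vertex 1.706 0.455 -1.09
vertex 2.166 -0.267 -0.918
endloop
endfacet
facet normal 0.900 0.231 0.370
outer loop
vertex 2.375 -0.258 -0.071
vertex 2.372 0.486 -0.527
vertex 2.044 0.468 0.281
endloop
endfacet
facet normal 0.527 -0.164 0.834
outer loop
vertex 2.375 -0.258 -0.071
vertex 2.044 0.468 0.281
vertex 1.634 -0.295 0.39
endloop
endfacet
facet normal 0.358 -0.780 0.514
outer loop
vertex 2.375 -0.258 -0.071
vertex 1.634 -0.295 0.39
vertex 1.71 -0.749 -0.352
endloop
endfacet
facet normal 0.627 -0.765 -0.147
outer loop
vertex 2.375 -0.258 -0.071
vertex 1.71 -0.749 -0.352
vertex 2.166 -0.267 -0.918
endloop
endfacet
facet normal 0.962 -0.141 -0.236
outer loop
vertex 2.375 -0.258 -0.071
vertex 2.166 -0.267 -0.918
vertex 2.372 0.486 -0.527
endloop
endfacet
facet normal 0.523 0.820 0.231
outer loop
vertex 2.044 0.468 0.281
vertex 2.372 0.486 -0.527
vertex 1.63 0.909 -0.348
endloop
endfacet
facet normal -0.080 0.183 0.980
outer loop
vertex 1.634 -0.295 0.39
vertex 2.044 0.468 0.281
vertex 1.174 0.427 0.218
endloop
endfacet
facet normal -0.353 -0.814 0.462
outer loop
vertex 1.71 -0.749 -0.352
vertex 1.634 -0.295 0.39
vertex 0.968 -0.326 -0.173
endloop
endfacet
facet normal 0.081 -0.790 -0.607
outer loop
vertex 2.166 -0.267 -0.918
vertex 1.71 -0.749 -0.352
vertex 1.296 -0.308 -0.981
endloop
endfacet
facet normal 0.624 0.219 -0.750
outer loop
vertex 2.372 0.486 -0.527
vertex 2.166 -0.267 -0.918
vertex 1.706 0.455 -1.09
endloop
endfacet

endsolid


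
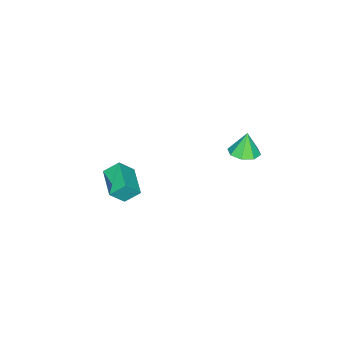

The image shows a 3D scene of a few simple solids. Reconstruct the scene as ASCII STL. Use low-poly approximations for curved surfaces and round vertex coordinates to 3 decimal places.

solid 
facet normal 0.276 0.033 -0.961
outer loop
vertex 2.005 2.929 1.682
vertex 1.261 3.311 1.481
vertex 2.042 3.585 1.715
endloop
endfacet
facet normal 0.677 -0.075 0.732
outer loop
vertex 2.005 2.929 1.682
vertex 2.042 3.585 1.715
vertex 0.899 3.269 2.739
endloop
endfacet
facet normal 0.276 0.033 -0.961
outer loop
vertex 2.042 3.585 1.715
vertex 1.261 3.311 1.481
vertex 1.622 4.081 1.611
endloop
endfacet
facet normal 0.471 0.544 0.694
outer loop
vertex 2.042 3.585 1.715
vertex 1.622 4.081 1.611
vertex 0.899 3.269 2.739
endloop
endfacet
facet normal 0.276 0.033 -0.961
outer loop
vertex 1.622 4.081 1.611
vertex 1.261 3.311 1.481
vertex 0.99 4.126 1.431
endloop
endfacet
facet normal -0.095 0.836 0.541
outer loop
vertex 1.622 4.081 1.611
vertex 0.99 4.126 1.431
vertex 0.899 3.269 2.739
endloop
endfacet
facet normal 0.276 0.033 -0.960
outer loop
vertex 0.99 4.126 1.431
vertex 1.261 3.311 1.481
vertex 0.517 3.694 1.28
endloop
endfacet
facet normal -0.689 0.627 0.363
outer loop
vertex 0.99 4.126 1.431
vertex 0.517 3.694 1.28
vertex 0.899 3.269 2.739
endloop
endfacet
facet normal 0.276 0.033 -0.961
outer loop
vertex 0.517 3.694 1.28
vertex 1.261 3.311 1.481
vertex 0.48 3.037 1.247
endloop
endfacet
facet normal -0.964 0.041 0.264
outer loop
vertex 0.517 3.694 1.28
vertex 0.48 3.037 1.247
vertex 0.899 3.269 2.739
endloop
endfacet
facet normal 0.276 0.033 -0.961
outer loop
vertex 0.48 3.037 1.247
vertex 1.261 3.311 1.481
vertex 0.9 2.542 1.351
endloop
endfacet
facet normal -0.757 -0.579 0.303
outer loop
vertex 0.48 3.037 1.247
vertex 0.9 2.542 1.351
vertex 0.899 3.269 2.739
endloop
endfacet
facet normal 0.276 0.033 -0.961
outer loop
vertex 0.9 2.542 1.351
vertex 1.261 3.311 1.481
vertex 1.532 2.497 1.531
endloop
endfacet
facet normal -0.192 -0.869 0.455
outer loop
vertex 0.9 2.542 1.351
vertex 1.532 2.497 1.531
vertex 0.899 3.269 2.739
endloop
endfacet
facet normal 0.276 0.033 -0.960
outer loop
vertex 1.532 2.497 1.531
vertex 1.261 3.311 1.481
vertex 2.005 2.929 1.682
endloop
endfacet
facet normal 0.402 -0.661 0.633
outer loop
vertex 1.532 2.497 1.531
vertex 2.005 2.929 1.682
vertex 0.899 3.269 2.739
endloop
endfacet
facet normal -0.466 0.621 0.631
outer loop
vertex 1.886 -3.856 -2.973
vertex 3.15 -2.657 -3.22
vertex 1.209 -3.348 -3.973
endloop
endfacet
facet normal -0.718 -0.681 0.140
outer loop
vertex 1.73 -4.043 -4.68
vertex 1.886 -3.856 -2.973
vertex 1.209 -3.348 -3.973
endloop
endfacet
facet normal -0.466 0.621 0.631
outer loop
vertex 1.209 -3.348 -3.973
vertex 3.15 -2.657 -3.22
vertex 2.472 -2.149 -4.22
endloop
endfacet
facet normal -0.517 0.388 -0.763
outer loop
vertex 2.472 -2.149 -4.22
vertex 1.73 -4.043 -4.68
vertex 1.209 -3.348 -3.973
endloop
endfacet
facet normal 0.517 -0.388 0.763
outer loop
vertex 1.886 -3.856 -2.973
vertex 3.671 -3.352 -3.927
vertex 3.15 -2.657 -3.22
endloop
endfacet
facet normal -0.718 -0.682 0.140
outer loop
vertex 2.408 -4.551 -3.68
vertex 1.886 -3.856 -2.973
vertex 1.73 -4.043 -4.68
endloop
endfacet
facet normal 0.517 -0.388 0.763
outer loop
vertex 2.408 -4.551 -3.68
vertex 3.671 -3.352 -3.927
vertex 1.886 -3.856 -2.973
endloop
endfacet
facet normal 0.718 0.682 -0.141
outer loop
vertex 3.15 -2.657 -3.22
vertex 3.671 -3.352 -3.927
vertex 2.472 -2.149 -4.22
endloop
endfacet
facet normal -0.517 0.388 -0.763
outer loop
vertex 2.994 -2.844 -4.927
vertex 1.73 -4.043 -4.68
vertex 2.472 -2.149 -4.22
endloop
endfacet
facet normal 0.718 0.682 -0.140
outer loop
vertex 2.472 -2.149 -4.22
vertex 3.671 -3.352 -3.927
vertex 2.994 -2.844 -4.927
endloop
endfacet
facet normal 0.465 -0.621 -0.631
outer loop
vertex 2.994 -2.844 -4.927
vertex 2.408 -4.551 -3.68
vertex 1.73 -4.043 -4.68
endloop
endfacet
facet normal 0.466 -0.621 -0.631
outer loop
vertex 3.671 -3.352 -3.927
vertex 2.408 -4.551 -3.68
vertex 2.994 -2.844 -4.927
endloop
endfacet

endsolid


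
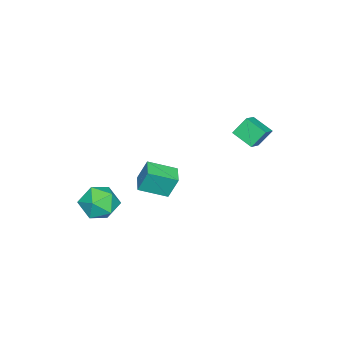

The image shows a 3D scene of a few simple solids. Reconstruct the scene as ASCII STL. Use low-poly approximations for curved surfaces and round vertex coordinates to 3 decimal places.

solid 
facet normal 0.326 0.133 0.936
outer loop
vertex 2.6 -1.337 1.761
vertex 2.604 -2.368 1.906
vertex 3.454 -1.89 1.542
endloop
endfacet
facet normal 0.556 0.657 0.510
outer loop
vertex 2.6 -1.337 1.761
vertex 3.454 -1.89 1.542
vertex 3.147 -1.131 0.899
endloop
endfacet
facet normal -0.016 0.975 0.223
outer loop
vertex 2.6 -1.337 1.761
vertex 3.147 -1.131 0.899
vertex 2.106 -1.141 0.866
endloop
endfacet
facet normal -0.599 0.647 0.472
outer loop
vertex 2.6 -1.337 1.761
vertex 2.106 -1.141 0.866
vertex 1.771 -1.905 1.488
endloop
endfacet
facet normal -0.388 0.127 0.913
outer loop
vertex 2.6 -1.337 1.761
vertex 1.771 -1.905 1.488
vertex 2.604 -2.368 1.906
endloop
endfacet
facet normal 0.932 0.361 -0.019
outer loop
vertex 3.147 -1.131 0.899
vertex 3.454 -1.89 1.542
vertex 3.489 -2.035 0.512
endloop
endfacet
facet normal 0.560 -0.486 0.671
outer loop
vertex 3.454 -1.89 1.542
vertex 2.604 -2.368 1.906
vertex 3.154 -2.799 1.134
endloop
endfacet
facet normal -0.594 -0.496 0.634
outer loop
vertex 2.604 -2.368 1.906
vertex 1.771 -1.905 1.488
vertex 2.113 -2.809 1.101
endloop
endfacet
facet normal -0.935 0.345 -0.080
outer loop
vertex 1.771 -1.905 1.488
vertex 2.106 -1.141 0.866
vertex 1.806 -2.05 0.458
endloop
endfacet
facet normal 0.007 0.875 -0.484
outer loop
vertex 2.106 -1.141 0.866
vertex 3.147 -1.131 0.899
vertex 2.656 -1.572 0.094
endloop
endfacet
facet normal 0.599 -0.647 -0.472
outer loop
vertex 2.66 -2.603 0.239
vertex 3.489 -2.035 0.512
vertex 3.154 -2.799 1.134
endloop
endfacet
facet normal 0.016 -0.975 -0.223
outer loop
vertex 2.66 -2.603 0.239
vertex 3.154 -2.799 1.134
vertex 2.113 -2.809 1.101
endloop
endfacet
facet normal -0.556 -0.657 -0.510
outer loop
vertex 2.66 -2.603 0.239
vertex 2.113 -2.809 1.101
vertex 1.806 -2.05 0.458
endloop
endfacet
facet normal -0.326 -0.133 -0.936
outer loop
vertex 2.66 -2.603 0.239
vertex 1.806 -2.05 0.458
vertex 2.656 -1.572 0.094
endloop
endfacet
facet normal 0.388 -0.127 -0.913
outer loop
vertex 2.66 -2.603 0.239
vertex 2.656 -1.572 0.094
vertex 3.489 -2.035 0.512
endloop
endfacet
facet normal 0.935 -0.345 0.080
outer loop
vertex 3.154 -2.799 1.134
vertex 3.489 -2.035 0.512
vertex 3.454 -1.89 1.542
endloop
endfacet
facet normal -0.007 -0.875 0.484
outer loop
vertex 2.113 -2.809 1.101
vertex 3.154 -2.799 1.134
vertex 2.604 -2.368 1.906
endloop
endfacet
facet normal -0.932 -0.361 0.019
outer loop
vertex 1.806 -2.05 0.458
vertex 2.113 -2.809 1.101
vertex 1.771 -1.905 1.488
endloop
endfacet
facet normal -0.560 0.486 -0.671
outer loop
vertex 2.656 -1.572 0.094
vertex 1.806 -2.05 0.458
vertex 2.106 -1.141 0.866
endloop
endfacet
facet normal 0.594 0.496 -0.634
outer loop
vertex 3.489 -2.035 0.512
vertex 2.656 -1.572 0.094
vertex 3.147 -1.131 0.899
endloop
endfacet
facet normal -0.886 0.007 -0.463
outer loop
vertex -4.114 2.71 3.796
vertex -3.846 3.769 3.3
vertex -3.671 2.198 2.941
endloop
endfacet
facet normal -0.223 -0.883 0.413
outer loop
vertex -2.794 2.191 3.4
vertex -4.114 2.71 3.796
vertex -3.671 2.198 2.941
endloop
endfacet
facet normal -0.886 0.007 -0.463
outer loop
vertex -3.671 2.198 2.941
vertex -3.846 3.769 3.3
vertex -3.403 3.257 2.445
endloop
endfacet
facet normal 0.406 -0.470 -0.784
outer loop
vertex -3.403 3.257 2.445
vertex -2.794 2.191 3.4
vertex -3.671 2.198 2.941
endloop
endfacet
facet normal -0.406 0.470 0.784
outer loop
vertex -4.114 2.71 3.796
vertex -2.969 3.762 3.759
vertex -3.846 3.769 3.3
endloop
endfacet
facet normal -0.223 -0.883 0.413
outer loop
vertex -3.237 2.703 4.255
vertex -4.114 2.71 3.796
vertex -2.794 2.191 3.4
endloop
endfacet
facet normal -0.406 0.470 0.784
outer loop
vertex -3.237 2.703 4.255
vertex -2.969 3.762 3.759
vertex -4.114 2.71 3.796
endloop
endfacet
facet normal 0.223 0.883 -0.413
outer loop
vertex -3.846 3.769 3.3
vertex -2.969 3.762 3.759
vertex -3.403 3.257 2.445
endloop
endfacet
facet normal 0.406 -0.470 -0.784
outer loop
vertex -2.526 3.25 2.904
vertex -2.794 2.191 3.4
vertex -3.403 3.257 2.445
endloop
endfacet
facet normal 0.223 0.883 -0.413
outer loop
vertex -3.403 3.257 2.445
vertex -2.969 3.762 3.759
vertex -2.526 3.25 2.904
endloop
endfacet
facet normal 0.886 -0.007 0.463
outer loop
vertex -2.526 3.25 2.904
vertex -3.237 2.703 4.255
vertex -2.794 2.191 3.4
endloop
endfacet
facet normal 0.886 -0.007 0.463
outer loop
vertex -2.969 3.762 3.759
vertex -3.237 2.703 4.255
vertex -2.526 3.25 2.904
endloop
endfacet
facet normal -0.895 -0.440 0.069
outer loop
vertex 0.417 -0.617 2.708
vertex -0.223 0.6 2.16
vertex 0.55 -1.069 1.55
endloop
endfacet
facet normal 0.433 -0.822 0.371
outer loop
vertex 1.463 -0.62 1.48
vertex 0.417 -0.617 2.708
vertex 0.55 -1.069 1.55
endloop
endfacet
facet normal -0.895 -0.440 0.069
outer loop
vertex 0.55 -1.069 1.55
vertex -0.223 0.6 2.16
vertex -0.09 0.148 1.002
endloop
endfacet
facet normal 0.107 -0.361 -0.926
outer loop
vertex -0.09 0.148 1.002
vertex 1.463 -0.62 1.48
vertex 0.55 -1.069 1.55
endloop
endfacet
facet normal -0.107 0.361 0.926
outer loop
vertex 0.417 -0.617 2.708
vertex 0.69 1.049 2.09
vertex -0.223 0.6 2.16
endloop
endfacet
facet normal 0.433 -0.822 0.371
outer loop
vertex 1.33 -0.168 2.638
vertex 0.417 -0.617 2.708
vertex 1.463 -0.62 1.48
endloop
endfacet
facet normal -0.107 0.361 0.926
outer loop
vertex 1.33 -0.168 2.638
vertex 0.69 1.049 2.09
vertex 0.417 -0.617 2.708
endloop
endfacet
facet normal -0.433 0.822 -0.371
outer loop
vertex -0.223 0.6 2.16
vertex 0.69 1.049 2.09
vertex -0.09 0.148 1.002
endloop
endfacet
facet normal 0.107 -0.361 -0.926
outer loop
vertex 0.823 0.597 0.932
vertex 1.463 -0.62 1.48
vertex -0.09 0.148 1.002
endloop
endfacet
facet normal -0.433 0.822 -0.371
outer loop
vertex -0.09 0.148 1.002
vertex 0.69 1.049 2.09
vertex 0.823 0.597 0.932
endloop
endfacet
facet normal 0.895 0.440 -0.069
outer loop
vertex 0.823 0.597 0.932
vertex 1.33 -0.168 2.638
vertex 1.463 -0.62 1.48
endloop
endfacet
facet normal 0.895 0.440 -0.069
outer loop
vertex 0.69 1.049 2.09
vertex 1.33 -0.168 2.638
vertex 0.823 0.597 0.932
endloop
endfacet

endsolid


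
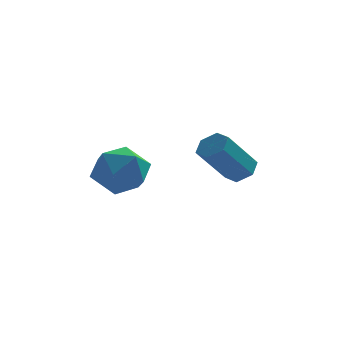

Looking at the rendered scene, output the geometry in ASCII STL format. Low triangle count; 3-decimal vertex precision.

solid 
facet normal -0.924 0.047 0.379
outer loop
vertex -4.657 -0.984 0.826
vertex -4.903 -2.048 0.359
vertex -4.45 -1.971 1.455
endloop
endfacet
facet normal -0.463 0.405 0.788
outer loop
vertex -4.657 -0.984 0.826
vertex -4.45 -1.971 1.455
vertex -3.659 -1.084 1.463
endloop
endfacet
facet normal -0.156 0.909 0.387
outer loop
vertex -4.657 -0.984 0.826
vertex -3.659 -1.084 1.463
vertex -3.623 -0.614 0.373
endloop
endfacet
facet normal -0.427 0.862 -0.271
outer loop
vertex -4.657 -0.984 0.826
vertex -3.623 -0.614 0.373
vertex -4.392 -1.21 -0.31
endloop
endfacet
facet normal -0.903 0.330 -0.276
outer loop
vertex -4.657 -0.984 0.826
vertex -4.392 -1.21 -0.31
vertex -4.903 -2.048 0.359
endloop
endfacet
facet normal 0.046 -0.050 0.998
outer loop
vertex -3.659 -1.084 1.463
vertex -4.45 -1.971 1.455
vertex -3.288 -2.21 1.39
endloop
endfacet
facet normal -0.701 -0.629 0.334
outer loop
vertex -4.45 -1.971 1.455
vertex -4.903 -2.048 0.359
vertex -4.057 -2.806 0.707
endloop
endfacet
facet normal -0.666 -0.173 -0.725
outer loop
vertex -4.903 -2.048 0.359
vertex -4.392 -1.21 -0.31
vertex -4.021 -2.336 -0.383
endloop
endfacet
facet normal 0.102 0.690 -0.717
outer loop
vertex -4.392 -1.21 -0.31
vertex -3.623 -0.614 0.373
vertex -3.23 -1.449 -0.375
endloop
endfacet
facet normal 0.542 0.765 0.348
outer loop
vertex -3.623 -0.614 0.373
vertex -3.659 -1.084 1.463
vertex -2.777 -1.372 0.721
endloop
endfacet
facet normal 0.427 -0.862 0.271
outer loop
vertex -3.023 -2.436 0.254
vertex -3.288 -2.21 1.39
vertex -4.057 -2.806 0.707
endloop
endfacet
facet normal 0.156 -0.909 -0.387
outer loop
vertex -3.023 -2.436 0.254
vertex -4.057 -2.806 0.707
vertex -4.021 -2.336 -0.383
endloop
endfacet
facet normal 0.463 -0.405 -0.788
outer loop
vertex -3.023 -2.436 0.254
vertex -4.021 -2.336 -0.383
vertex -3.23 -1.449 -0.375
endloop
endfacet
facet normal 0.924 -0.047 -0.379
outer loop
vertex -3.023 -2.436 0.254
vertex -3.23 -1.449 -0.375
vertex -2.777 -1.372 0.721
endloop
endfacet
facet normal 0.903 -0.330 0.276
outer loop
vertex -3.023 -2.436 0.254
vertex -2.777 -1.372 0.721
vertex -3.288 -2.21 1.39
endloop
endfacet
facet normal -0.102 -0.690 0.717
outer loop
vertex -4.057 -2.806 0.707
vertex -3.288 -2.21 1.39
vertex -4.45 -1.971 1.455
endloop
endfacet
facet normal -0.542 -0.765 -0.348
outer loop
vertex -4.021 -2.336 -0.383
vertex -4.057 -2.806 0.707
vertex -4.903 -2.048 0.359
endloop
endfacet
facet normal -0.046 0.050 -0.998
outer loop
vertex -3.23 -1.449 -0.375
vertex -4.021 -2.336 -0.383
vertex -4.392 -1.21 -0.31
endloop
endfacet
facet normal 0.701 0.629 -0.334
outer loop
vertex -2.777 -1.372 0.721
vertex -3.23 -1.449 -0.375
vertex -3.623 -0.614 0.373
endloop
endfacet
facet normal 0.666 0.173 0.725
outer loop
vertex -3.288 -2.21 1.39
vertex -2.777 -1.372 0.721
vertex -3.659 -1.084 1.463
endloop
endfacet
facet normal 0.535 0.393 -0.748
outer loop
vertex 1.107 1.616 -0.249
vertex 0.511 1.665 -0.65
vertex 0.704 2.212 -0.224
endloop
endfacet
facet normal 0.633 0.400 0.663
outer loop
vertex 1.107 1.616 -0.249
vertex 0.704 2.212 -0.224
vertex 0.005 0.807 1.291
endloop
endfacet
facet normal 0.632 0.401 0.663
outer loop
vertex 0.005 0.807 1.291
vertex 0.704 2.212 -0.224
vertex -0.399 1.403 1.316
endloop
endfacet
facet normal -0.535 -0.394 0.748
outer loop
vertex 0.005 0.807 1.291
vertex -0.399 1.403 1.316
vertex -0.591 0.855 0.89
endloop
endfacet
facet normal 0.536 0.393 -0.747
outer loop
vertex 0.704 2.212 -0.224
vertex 0.511 1.665 -0.65
vertex 0.108 2.261 -0.626
endloop
endfacet
facet normal -0.168 0.917 0.361
outer loop
vertex 0.704 2.212 -0.224
vertex 0.108 2.261 -0.626
vertex -0.399 1.403 1.316
endloop
endfacet
facet normal -0.169 0.917 0.361
outer loop
vertex -0.399 1.403 1.316
vertex 0.108 2.261 -0.626
vertex -0.994 1.451 0.915
endloop
endfacet
facet normal -0.535 -0.393 0.747
outer loop
vertex -0.399 1.403 1.316
vertex -0.994 1.451 0.915
vertex -0.591 0.855 0.89
endloop
endfacet
facet normal 0.535 0.392 -0.748
outer loop
vertex 0.108 2.261 -0.626
vertex 0.511 1.665 -0.65
vertex -0.085 1.713 -1.051
endloop
endfacet
facet normal -0.801 0.516 -0.302
outer loop
vertex 0.108 2.261 -0.626
vertex -0.085 1.713 -1.051
vertex -0.994 1.451 0.915
endloop
endfacet
facet normal -0.801 0.517 -0.301
outer loop
vertex -0.994 1.451 0.915
vertex -0.085 1.713 -1.051
vertex -1.187 0.904 0.489
endloop
endfacet
facet normal -0.535 -0.393 0.748
outer loop
vertex -0.994 1.451 0.915
vertex -1.187 0.904 0.489
vertex -0.591 0.855 0.89
endloop
endfacet
facet normal 0.535 0.394 -0.748
outer loop
vertex -0.085 1.713 -1.051
vertex 0.511 1.665 -0.65
vertex 0.319 1.117 -1.076
endloop
endfacet
facet normal -0.632 -0.401 -0.663
outer loop
vertex -0.085 1.713 -1.051
vertex 0.319 1.117 -1.076
vertex -1.187 0.904 0.489
endloop
endfacet
facet normal -0.633 -0.400 -0.663
outer loop
vertex -1.187 0.904 0.489
vertex 0.319 1.117 -1.076
vertex -0.784 0.308 0.464
endloop
endfacet
facet normal -0.535 -0.393 0.748
outer loop
vertex -1.187 0.904 0.489
vertex -0.784 0.308 0.464
vertex -0.591 0.855 0.89
endloop
endfacet
facet normal 0.535 0.393 -0.747
outer loop
vertex 0.319 1.117 -1.076
vertex 0.511 1.665 -0.65
vertex 0.914 1.069 -0.675
endloop
endfacet
facet normal 0.169 -0.917 -0.361
outer loop
vertex 0.319 1.117 -1.076
vertex 0.914 1.069 -0.675
vertex -0.784 0.308 0.464
endloop
endfacet
facet normal 0.168 -0.917 -0.362
outer loop
vertex -0.784 0.308 0.464
vertex 0.914 1.069 -0.675
vertex -0.188 0.259 0.866
endloop
endfacet
facet normal -0.536 -0.393 0.747
outer loop
vertex -0.784 0.308 0.464
vertex -0.188 0.259 0.866
vertex -0.591 0.855 0.89
endloop
endfacet
facet normal 0.535 0.393 -0.748
outer loop
vertex 0.914 1.069 -0.675
vertex 0.511 1.665 -0.65
vertex 1.107 1.616 -0.249
endloop
endfacet
facet normal 0.801 -0.517 0.301
outer loop
vertex 0.914 1.069 -0.675
vertex 1.107 1.616 -0.249
vertex -0.188 0.259 0.866
endloop
endfacet
facet normal 0.801 -0.516 0.302
outer loop
vertex -0.188 0.259 0.866
vertex 1.107 1.616 -0.249
vertex 0.005 0.807 1.291
endloop
endfacet
facet normal -0.535 -0.392 0.748
outer loop
vertex -0.188 0.259 0.866
vertex 0.005 0.807 1.291
vertex -0.591 0.855 0.89
endloop
endfacet

endsolid


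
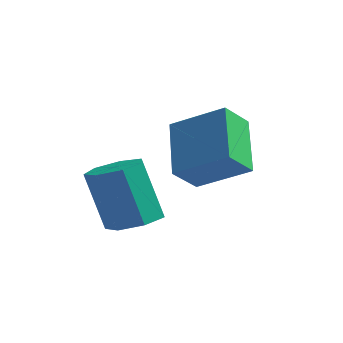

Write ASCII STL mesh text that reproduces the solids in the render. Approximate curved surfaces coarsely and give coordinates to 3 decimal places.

solid 
facet normal -0.487 0.609 0.626
outer loop
vertex -1.871 0.645 0.329
vertex -0.475 0.998 1.073
vertex -1.722 1.438 -0.327
endloop
endfacet
facet normal -0.861 -0.218 -0.459
outer loop
vertex -0.845 0.342 -1.453
vertex -1.871 0.645 0.329
vertex -1.722 1.438 -0.327
endloop
endfacet
facet normal -0.487 0.609 0.626
outer loop
vertex -1.722 1.438 -0.327
vertex -0.475 0.998 1.073
vertex -0.326 1.791 0.417
endloop
endfacet
facet normal 0.143 0.763 -0.631
outer loop
vertex -0.326 1.791 0.417
vertex -0.845 0.342 -1.453
vertex -1.722 1.438 -0.327
endloop
endfacet
facet normal -0.143 -0.763 0.631
outer loop
vertex -1.871 0.645 0.329
vertex 0.402 -0.098 -0.053
vertex -0.475 0.998 1.073
endloop
endfacet
facet normal -0.861 -0.218 -0.459
outer loop
vertex -0.994 -0.451 -0.797
vertex -1.871 0.645 0.329
vertex -0.845 0.342 -1.453
endloop
endfacet
facet normal -0.143 -0.763 0.631
outer loop
vertex -0.994 -0.451 -0.797
vertex 0.402 -0.098 -0.053
vertex -1.871 0.645 0.329
endloop
endfacet
facet normal 0.861 0.218 0.459
outer loop
vertex -0.475 0.998 1.073
vertex 0.402 -0.098 -0.053
vertex -0.326 1.791 0.417
endloop
endfacet
facet normal 0.143 0.763 -0.631
outer loop
vertex 0.551 0.695 -0.709
vertex -0.845 0.342 -1.453
vertex -0.326 1.791 0.417
endloop
endfacet
facet normal 0.861 0.218 0.459
outer loop
vertex -0.326 1.791 0.417
vertex 0.402 -0.098 -0.053
vertex 0.551 0.695 -0.709
endloop
endfacet
facet normal 0.487 -0.609 -0.626
outer loop
vertex 0.551 0.695 -0.709
vertex -0.994 -0.451 -0.797
vertex -0.845 0.342 -1.453
endloop
endfacet
facet normal 0.487 -0.609 -0.626
outer loop
vertex 0.402 -0.098 -0.053
vertex -0.994 -0.451 -0.797
vertex 0.551 0.695 -0.709
endloop
endfacet
facet normal 0.321 0.046 -0.946
outer loop
vertex -0.686 -1.176 -1.914
vertex -1.377 -1.379 -2.158
vertex -1.105 -0.681 -2.032
endloop
endfacet
facet normal 0.702 0.659 0.270
outer loop
vertex -0.686 -1.176 -1.914
vertex -1.105 -0.681 -2.032
vertex -1.252 -1.258 -0.239
endloop
endfacet
facet normal 0.702 0.659 0.270
outer loop
vertex -1.252 -1.258 -0.239
vertex -1.105 -0.681 -2.032
vertex -1.672 -0.762 -0.357
endloop
endfacet
facet normal -0.320 -0.045 0.946
outer loop
vertex -1.252 -1.258 -0.239
vertex -1.672 -0.762 -0.357
vertex -1.943 -1.461 -0.482
endloop
endfacet
facet normal 0.319 0.046 -0.947
outer loop
vertex -1.105 -0.681 -2.032
vertex -1.377 -1.379 -2.158
vertex -1.729 -0.711 -2.244
endloop
endfacet
facet normal -0.058 0.998 0.029
outer loop
vertex -1.105 -0.681 -2.032
vertex -1.729 -0.711 -2.244
vertex -1.672 -0.762 -0.357
endloop
endfacet
facet normal -0.059 0.998 0.029
outer loop
vertex -1.672 -0.762 -0.357
vertex -1.729 -0.711 -2.244
vertex -2.295 -0.793 -0.569
endloop
endfacet
facet normal -0.320 -0.045 0.946
outer loop
vertex -1.672 -0.762 -0.357
vertex -2.295 -0.793 -0.569
vertex -1.943 -1.461 -0.482
endloop
endfacet
facet normal 0.319 0.046 -0.946
outer loop
vertex -1.729 -0.711 -2.244
vertex -1.377 -1.379 -2.158
vertex -2.087 -1.245 -2.391
endloop
endfacet
facet normal -0.777 0.585 -0.234
outer loop
vertex -1.729 -0.711 -2.244
vertex -2.087 -1.245 -2.391
vertex -2.295 -0.793 -0.569
endloop
endfacet
facet normal -0.775 0.587 -0.234
outer loop
vertex -2.295 -0.793 -0.569
vertex -2.087 -1.245 -2.391
vertex -2.654 -1.326 -0.716
endloop
endfacet
facet normal -0.320 -0.045 0.946
outer loop
vertex -2.295 -0.793 -0.569
vertex -2.654 -1.326 -0.716
vertex -1.943 -1.461 -0.482
endloop
endfacet
facet normal 0.319 0.045 -0.947
outer loop
vertex -2.087 -1.245 -2.391
vertex -1.377 -1.379 -2.158
vertex -1.911 -1.88 -2.362
endloop
endfacet
facet normal -0.909 -0.267 -0.321
outer loop
vertex -2.087 -1.245 -2.391
vertex -1.911 -1.88 -2.362
vertex -2.654 -1.326 -0.716
endloop
endfacet
facet normal -0.909 -0.268 -0.320
outer loop
vertex -2.654 -1.326 -0.716
vertex -1.911 -1.88 -2.362
vertex -2.477 -1.961 -0.687
endloop
endfacet
facet normal -0.320 -0.046 0.946
outer loop
vertex -2.654 -1.326 -0.716
vertex -2.477 -1.961 -0.687
vertex -1.943 -1.461 -0.482
endloop
endfacet
facet normal 0.319 0.045 -0.947
outer loop
vertex -1.911 -1.88 -2.362
vertex -1.377 -1.379 -2.158
vertex -1.332 -2.138 -2.179
endloop
endfacet
facet normal -0.357 -0.919 -0.165
outer loop
vertex -1.911 -1.88 -2.362
vertex -1.332 -2.138 -2.179
vertex -2.477 -1.961 -0.687
endloop
endfacet
facet normal -0.357 -0.919 -0.165
outer loop
vertex -2.477 -1.961 -0.687
vertex -1.332 -2.138 -2.179
vertex -1.898 -2.219 -0.504
endloop
endfacet
facet normal -0.320 -0.046 0.946
outer loop
vertex -2.477 -1.961 -0.687
vertex -1.898 -2.219 -0.504
vertex -1.943 -1.461 -0.482
endloop
endfacet
facet normal 0.320 0.045 -0.946
outer loop
vertex -1.332 -2.138 -2.179
vertex -1.377 -1.379 -2.158
vertex -0.787 -1.824 -1.98
endloop
endfacet
facet normal 0.464 -0.878 0.114
outer loop
vertex -1.332 -2.138 -2.179
vertex -0.787 -1.824 -1.98
vertex -1.898 -2.219 -0.504
endloop
endfacet
facet normal 0.463 -0.879 0.114
outer loop
vertex -1.898 -2.219 -0.504
vertex -0.787 -1.824 -1.98
vertex -1.353 -1.906 -0.305
endloop
endfacet
facet normal -0.319 -0.046 0.947
outer loop
vertex -1.898 -2.219 -0.504
vertex -1.353 -1.906 -0.305
vertex -1.943 -1.461 -0.482
endloop
endfacet
facet normal 0.320 0.046 -0.946
outer loop
vertex -0.787 -1.824 -1.98
vertex -1.377 -1.379 -2.158
vertex -0.686 -1.176 -1.914
endloop
endfacet
facet normal 0.935 -0.177 0.307
outer loop
vertex -0.787 -1.824 -1.98
vertex -0.686 -1.176 -1.914
vertex -1.353 -1.906 -0.305
endloop
endfacet
facet normal 0.935 -0.177 0.307
outer loop
vertex -1.353 -1.906 -0.305
vertex -0.686 -1.176 -1.914
vertex -1.252 -1.258 -0.239
endloop
endfacet
facet normal -0.319 -0.047 0.947
outer loop
vertex -1.353 -1.906 -0.305
vertex -1.252 -1.258 -0.239
vertex -1.943 -1.461 -0.482
endloop
endfacet

endsolid


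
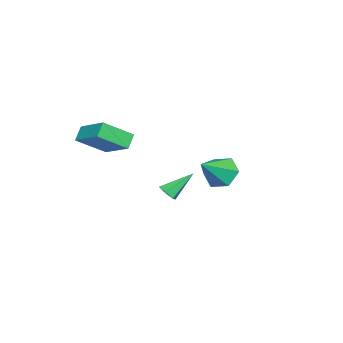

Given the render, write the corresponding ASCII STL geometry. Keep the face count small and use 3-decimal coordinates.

solid 
facet normal -0.751 0.292 -0.593
outer loop
vertex 2.829 3.178 0.7
vertex 2.352 3.519 1.472
vertex 2.961 4.096 0.985
endloop
endfacet
facet normal 0.905 0.002 -0.425
outer loop
vertex 2.829 3.178 0.7
vertex 2.961 4.096 0.985
vertex 3.688 3.001 2.528
endloop
endfacet
facet normal -0.751 0.292 -0.593
outer loop
vertex 2.961 4.096 0.985
vertex 2.352 3.519 1.472
vertex 2.484 4.437 1.757
endloop
endfacet
facet normal 0.719 0.680 0.144
outer loop
vertex 2.961 4.096 0.985
vertex 2.484 4.437 1.757
vertex 3.688 3.001 2.528
endloop
endfacet
facet normal -0.751 0.292 -0.592
outer loop
vertex 2.484 4.437 1.757
vertex 2.352 3.519 1.472
vertex 1.875 3.861 2.245
endloop
endfacet
facet normal 0.134 0.554 0.822
outer loop
vertex 2.484 4.437 1.757
vertex 1.875 3.861 2.245
vertex 3.688 3.001 2.528
endloop
endfacet
facet normal -0.751 0.292 -0.592
outer loop
vertex 1.875 3.861 2.245
vertex 2.352 3.519 1.472
vertex 1.743 2.943 1.96
endloop
endfacet
facet normal -0.264 -0.251 0.931
outer loop
vertex 1.875 3.861 2.245
vertex 1.743 2.943 1.96
vertex 3.688 3.001 2.528
endloop
endfacet
facet normal -0.751 0.292 -0.593
outer loop
vertex 1.743 2.943 1.96
vertex 2.352 3.519 1.472
vertex 2.22 2.602 1.188
endloop
endfacet
facet normal -0.078 -0.929 0.362
outer loop
vertex 1.743 2.943 1.96
vertex 2.22 2.602 1.188
vertex 3.688 3.001 2.528
endloop
endfacet
facet normal -0.751 0.292 -0.593
outer loop
vertex 2.22 2.602 1.188
vertex 2.352 3.519 1.472
vertex 2.829 3.178 0.7
endloop
endfacet
facet normal 0.506 -0.803 -0.316
outer loop
vertex 2.22 2.602 1.188
vertex 2.829 3.178 0.7
vertex 3.688 3.001 2.528
endloop
endfacet
facet normal 0.464 -0.592 -0.659
outer loop
vertex -2.297 -1.124 -2.867
vertex -2.805 -1.171 -3.183
vertex -2.416 -0.73 -3.305
endloop
endfacet
facet normal 0.703 0.613 0.360
outer loop
vertex -2.297 -1.124 -2.867
vertex -2.416 -0.73 -3.305
vertex -3.655 -0.089 -1.977
endloop
endfacet
facet normal 0.464 -0.592 -0.659
outer loop
vertex -2.416 -0.73 -3.305
vertex -2.805 -1.171 -3.183
vertex -2.924 -0.778 -3.62
endloop
endfacet
facet normal 0.121 0.933 -0.338
outer loop
vertex -2.416 -0.73 -3.305
vertex -2.924 -0.778 -3.62
vertex -3.655 -0.089 -1.977
endloop
endfacet
facet normal 0.465 -0.592 -0.659
outer loop
vertex -2.924 -0.778 -3.62
vertex -2.805 -1.171 -3.183
vertex -3.313 -1.218 -3.499
endloop
endfacet
facet normal -0.707 0.483 -0.517
outer loop
vertex -2.924 -0.778 -3.62
vertex -3.313 -1.218 -3.499
vertex -3.655 -0.089 -1.977
endloop
endfacet
facet normal 0.465 -0.590 -0.660
outer loop
vertex -3.313 -1.218 -3.499
vertex -2.805 -1.171 -3.183
vertex -3.193 -1.612 -3.062
endloop
endfacet
facet normal -0.957 -0.291 0.001
outer loop
vertex -3.313 -1.218 -3.499
vertex -3.193 -1.612 -3.062
vertex -3.655 -0.089 -1.977
endloop
endfacet
facet normal 0.466 -0.591 -0.659
outer loop
vertex -3.193 -1.612 -3.062
vertex -2.805 -1.171 -3.183
vertex -2.685 -1.564 -2.746
endloop
endfacet
facet normal -0.376 -0.611 0.697
outer loop
vertex -3.193 -1.612 -3.062
vertex -2.685 -1.564 -2.746
vertex -3.655 -0.089 -1.977
endloop
endfacet
facet normal 0.465 -0.591 -0.659
outer loop
vertex -2.685 -1.564 -2.746
vertex -2.805 -1.171 -3.183
vertex -2.297 -1.124 -2.867
endloop
endfacet
facet normal 0.454 -0.159 0.877
outer loop
vertex -2.685 -1.564 -2.746
vertex -2.297 -1.124 -2.867
vertex -3.655 -0.089 -1.977
endloop
endfacet
facet normal -0.524 0.645 -0.556
outer loop
vertex 1.213 -2.453 2.222
vertex 2.156 -0.903 3.133
vertex 1.863 -2.474 1.585
endloop
endfacet
facet normal -0.465 -0.763 -0.449
outer loop
vertex 2.804 -3.637 2.587
vertex 1.213 -2.453 2.222
vertex 1.863 -2.474 1.585
endloop
endfacet
facet normal -0.523 0.646 -0.557
outer loop
vertex 1.863 -2.474 1.585
vertex 2.156 -0.903 3.133
vertex 2.806 -0.925 2.497
endloop
endfacet
facet normal 0.715 -0.024 -0.699
outer loop
vertex 2.806 -0.925 2.497
vertex 2.804 -3.637 2.587
vertex 1.863 -2.474 1.585
endloop
endfacet
facet normal -0.715 0.024 0.699
outer loop
vertex 1.213 -2.453 2.222
vertex 3.097 -2.066 4.135
vertex 2.156 -0.903 3.133
endloop
endfacet
facet normal -0.465 -0.763 -0.449
outer loop
vertex 2.154 -3.615 3.223
vertex 1.213 -2.453 2.222
vertex 2.804 -3.637 2.587
endloop
endfacet
facet normal -0.715 0.023 0.699
outer loop
vertex 2.154 -3.615 3.223
vertex 3.097 -2.066 4.135
vertex 1.213 -2.453 2.222
endloop
endfacet
facet normal 0.465 0.763 0.449
outer loop
vertex 2.156 -0.903 3.133
vertex 3.097 -2.066 4.135
vertex 2.806 -0.925 2.497
endloop
endfacet
facet normal 0.715 -0.024 -0.699
outer loop
vertex 3.747 -2.087 3.498
vertex 2.804 -3.637 2.587
vertex 2.806 -0.925 2.497
endloop
endfacet
facet normal 0.465 0.763 0.449
outer loop
vertex 2.806 -0.925 2.497
vertex 3.097 -2.066 4.135
vertex 3.747 -2.087 3.498
endloop
endfacet
facet normal 0.523 -0.645 0.557
outer loop
vertex 3.747 -2.087 3.498
vertex 2.154 -3.615 3.223
vertex 2.804 -3.637 2.587
endloop
endfacet
facet normal 0.524 -0.646 0.556
outer loop
vertex 3.097 -2.066 4.135
vertex 2.154 -3.615 3.223
vertex 3.747 -2.087 3.498
endloop
endfacet

endsolid


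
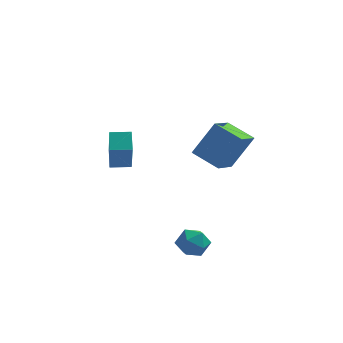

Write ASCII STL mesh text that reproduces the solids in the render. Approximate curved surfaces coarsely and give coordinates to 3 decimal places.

solid 
facet normal -0.636 -0.765 0.104
outer loop
vertex 0.462 -2.142 -2.703
vertex 1.023 -2.662 -3.1
vertex 1.052 -2.57 -2.243
endloop
endfacet
facet normal -0.712 -0.296 0.637
outer loop
vertex 0.462 -2.142 -2.703
vertex 1.052 -2.57 -2.243
vertex 0.875 -1.747 -2.058
endloop
endfacet
facet normal -0.873 0.338 0.352
outer loop
vertex 0.462 -2.142 -2.703
vertex 0.875 -1.747 -2.058
vertex 0.737 -1.33 -2.8
endloop
endfacet
facet normal -0.897 0.261 -0.356
outer loop
vertex 0.462 -2.142 -2.703
vertex 0.737 -1.33 -2.8
vertex 0.828 -1.896 -3.444
endloop
endfacet
facet normal -0.750 -0.420 -0.510
outer loop
vertex 0.462 -2.142 -2.703
vertex 0.828 -1.896 -3.444
vertex 1.023 -2.662 -3.1
endloop
endfacet
facet normal -0.082 -0.235 0.968
outer loop
vertex 0.875 -1.747 -2.058
vertex 1.052 -2.57 -2.243
vertex 1.692 -2.024 -2.056
endloop
endfacet
facet normal 0.039 -0.994 0.105
outer loop
vertex 1.052 -2.57 -2.243
vertex 1.023 -2.662 -3.1
vertex 1.783 -2.59 -2.7
endloop
endfacet
facet normal -0.146 -0.436 -0.888
outer loop
vertex 1.023 -2.662 -3.1
vertex 0.828 -1.896 -3.444
vertex 1.645 -2.173 -3.442
endloop
endfacet
facet normal -0.382 0.667 -0.640
outer loop
vertex 0.828 -1.896 -3.444
vertex 0.737 -1.33 -2.8
vertex 1.468 -1.35 -3.257
endloop
endfacet
facet normal -0.342 0.791 0.508
outer loop
vertex 0.737 -1.33 -2.8
vertex 0.875 -1.747 -2.058
vertex 1.497 -1.258 -2.4
endloop
endfacet
facet normal 0.897 -0.261 0.356
outer loop
vertex 2.058 -1.778 -2.797
vertex 1.692 -2.024 -2.056
vertex 1.783 -2.59 -2.7
endloop
endfacet
facet normal 0.873 -0.338 -0.352
outer loop
vertex 2.058 -1.778 -2.797
vertex 1.783 -2.59 -2.7
vertex 1.645 -2.173 -3.442
endloop
endfacet
facet normal 0.712 0.296 -0.637
outer loop
vertex 2.058 -1.778 -2.797
vertex 1.645 -2.173 -3.442
vertex 1.468 -1.35 -3.257
endloop
endfacet
facet normal 0.636 0.765 -0.104
outer loop
vertex 2.058 -1.778 -2.797
vertex 1.468 -1.35 -3.257
vertex 1.497 -1.258 -2.4
endloop
endfacet
facet normal 0.750 0.420 0.510
outer loop
vertex 2.058 -1.778 -2.797
vertex 1.497 -1.258 -2.4
vertex 1.692 -2.024 -2.056
endloop
endfacet
facet normal 0.382 -0.667 0.640
outer loop
vertex 1.783 -2.59 -2.7
vertex 1.692 -2.024 -2.056
vertex 1.052 -2.57 -2.243
endloop
endfacet
facet normal 0.342 -0.791 -0.508
outer loop
vertex 1.645 -2.173 -3.442
vertex 1.783 -2.59 -2.7
vertex 1.023 -2.662 -3.1
endloop
endfacet
facet normal 0.082 0.235 -0.968
outer loop
vertex 1.468 -1.35 -3.257
vertex 1.645 -2.173 -3.442
vertex 0.828 -1.896 -3.444
endloop
endfacet
facet normal -0.039 0.994 -0.105
outer loop
vertex 1.497 -1.258 -2.4
vertex 1.468 -1.35 -3.257
vertex 0.737 -1.33 -2.8
endloop
endfacet
facet normal 0.146 0.436 0.888
outer loop
vertex 1.692 -2.024 -2.056
vertex 1.497 -1.258 -2.4
vertex 0.875 -1.747 -2.058
endloop
endfacet
facet normal -0.985 -0.172 0.004
outer loop
vertex -3.036 2.576 0.52
vertex -3.209 3.582 1.169
vertex -3.236 3.679 -1.244
endloop
endfacet
facet normal 0.143 -0.832 -0.536
outer loop
vertex -2.211 3.858 -1.249
vertex -3.036 2.576 0.52
vertex -3.236 3.679 -1.244
endloop
endfacet
facet normal -0.985 -0.172 0.004
outer loop
vertex -3.236 3.679 -1.244
vertex -3.209 3.582 1.169
vertex -3.409 4.685 -0.596
endloop
endfacet
facet normal -0.096 0.527 -0.844
outer loop
vertex -3.409 4.685 -0.596
vertex -2.211 3.858 -1.249
vertex -3.236 3.679 -1.244
endloop
endfacet
facet normal 0.096 -0.528 0.844
outer loop
vertex -3.036 2.576 0.52
vertex -2.184 3.761 1.164
vertex -3.209 3.582 1.169
endloop
endfacet
facet normal 0.143 -0.832 -0.536
outer loop
vertex -2.011 2.755 0.516
vertex -3.036 2.576 0.52
vertex -2.211 3.858 -1.249
endloop
endfacet
facet normal 0.095 -0.527 0.844
outer loop
vertex -2.011 2.755 0.516
vertex -2.184 3.761 1.164
vertex -3.036 2.576 0.52
endloop
endfacet
facet normal -0.143 0.832 0.536
outer loop
vertex -3.209 3.582 1.169
vertex -2.184 3.761 1.164
vertex -3.409 4.685 -0.596
endloop
endfacet
facet normal -0.095 0.528 -0.844
outer loop
vertex -2.384 4.864 -0.6
vertex -2.211 3.858 -1.249
vertex -3.409 4.685 -0.596
endloop
endfacet
facet normal -0.143 0.832 0.536
outer loop
vertex -3.409 4.685 -0.596
vertex -2.184 3.761 1.164
vertex -2.384 4.864 -0.6
endloop
endfacet
facet normal 0.985 0.172 -0.004
outer loop
vertex -2.384 4.864 -0.6
vertex -2.011 2.755 0.516
vertex -2.211 3.858 -1.249
endloop
endfacet
facet normal 0.985 0.172 -0.004
outer loop
vertex -2.184 3.761 1.164
vertex -2.011 2.755 0.516
vertex -2.384 4.864 -0.6
endloop
endfacet
facet normal -0.491 -0.190 -0.850
outer loop
vertex 1.114 -1.11 2.503
vertex 1.597 0.222 1.926
vertex 2.34 -1.795 1.948
endloop
endfacet
facet normal -0.316 -0.871 0.377
outer loop
vertex 3.303 -1.422 3.614
vertex 1.114 -1.11 2.503
vertex 2.34 -1.795 1.948
endloop
endfacet
facet normal -0.491 -0.190 -0.850
outer loop
vertex 2.34 -1.795 1.948
vertex 1.597 0.222 1.926
vertex 2.823 -0.463 1.371
endloop
endfacet
facet normal 0.812 -0.454 -0.368
outer loop
vertex 2.823 -0.463 1.371
vertex 3.303 -1.422 3.614
vertex 2.34 -1.795 1.948
endloop
endfacet
facet normal -0.812 0.454 0.368
outer loop
vertex 1.114 -1.11 2.503
vertex 2.56 0.595 3.592
vertex 1.597 0.222 1.926
endloop
endfacet
facet normal -0.316 -0.871 0.377
outer loop
vertex 2.077 -0.737 4.169
vertex 1.114 -1.11 2.503
vertex 3.303 -1.422 3.614
endloop
endfacet
facet normal -0.812 0.454 0.368
outer loop
vertex 2.077 -0.737 4.169
vertex 2.56 0.595 3.592
vertex 1.114 -1.11 2.503
endloop
endfacet
facet normal 0.316 0.871 -0.377
outer loop
vertex 1.597 0.222 1.926
vertex 2.56 0.595 3.592
vertex 2.823 -0.463 1.371
endloop
endfacet
facet normal 0.812 -0.454 -0.368
outer loop
vertex 3.786 -0.09 3.037
vertex 3.303 -1.422 3.614
vertex 2.823 -0.463 1.371
endloop
endfacet
facet normal 0.316 0.871 -0.377
outer loop
vertex 2.823 -0.463 1.371
vertex 2.56 0.595 3.592
vertex 3.786 -0.09 3.037
endloop
endfacet
facet normal 0.491 0.190 0.850
outer loop
vertex 3.786 -0.09 3.037
vertex 2.077 -0.737 4.169
vertex 3.303 -1.422 3.614
endloop
endfacet
facet normal 0.491 0.190 0.850
outer loop
vertex 2.56 0.595 3.592
vertex 2.077 -0.737 4.169
vertex 3.786 -0.09 3.037
endloop
endfacet

endsolid
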